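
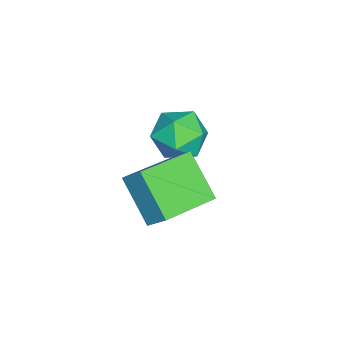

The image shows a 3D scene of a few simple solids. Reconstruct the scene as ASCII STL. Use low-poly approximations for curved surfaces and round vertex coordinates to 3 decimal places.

solid 
facet normal 0.129 0.983 -0.128
outer loop
vertex 0.198 3.552 0.132
vertex -0.806 3.731 0.496
vertex 0.026 3.712 1.189
endloop
endfacet
facet normal 0.749 0.662 0.022
outer loop
vertex 0.198 3.552 0.132
vertex 0.026 3.712 1.189
vertex 0.715 2.943 0.863
endloop
endfacet
facet normal 0.864 0.163 -0.475
outer loop
vertex 0.198 3.552 0.132
vertex 0.715 2.943 0.863
vertex 0.309 2.487 -0.032
endloop
endfacet
facet normal 0.317 0.177 -0.932
outer loop
vertex 0.198 3.552 0.132
vertex 0.309 2.487 -0.032
vertex -0.631 2.974 -0.259
endloop
endfacet
facet normal -0.138 0.683 -0.717
outer loop
vertex 0.198 3.552 0.132
vertex -0.631 2.974 -0.259
vertex -0.806 3.731 0.496
endloop
endfacet
facet normal 0.681 0.334 0.652
outer loop
vertex 0.715 2.943 0.863
vertex 0.026 3.712 1.189
vertex 0.031 2.746 1.679
endloop
endfacet
facet normal -0.322 0.853 0.410
outer loop
vertex 0.026 3.712 1.189
vertex -0.806 3.731 0.496
vertex -0.909 3.233 1.452
endloop
endfacet
facet normal -0.754 0.368 -0.544
outer loop
vertex -0.806 3.731 0.496
vertex -0.631 2.974 -0.259
vertex -1.315 2.777 0.557
endloop
endfacet
facet normal -0.019 -0.452 -0.892
outer loop
vertex -0.631 2.974 -0.259
vertex 0.309 2.487 -0.032
vertex -0.626 2.008 0.231
endloop
endfacet
facet normal 0.868 -0.473 -0.153
outer loop
vertex 0.309 2.487 -0.032
vertex 0.715 2.943 0.863
vertex 0.206 1.989 0.924
endloop
endfacet
facet normal -0.317 -0.177 0.932
outer loop
vertex -0.798 2.168 1.288
vertex 0.031 2.746 1.679
vertex -0.909 3.233 1.452
endloop
endfacet
facet normal -0.864 -0.163 0.475
outer loop
vertex -0.798 2.168 1.288
vertex -0.909 3.233 1.452
vertex -1.315 2.777 0.557
endloop
endfacet
facet normal -0.749 -0.662 -0.022
outer loop
vertex -0.798 2.168 1.288
vertex -1.315 2.777 0.557
vertex -0.626 2.008 0.231
endloop
endfacet
facet normal -0.129 -0.983 0.128
outer loop
vertex -0.798 2.168 1.288
vertex -0.626 2.008 0.231
vertex 0.206 1.989 0.924
endloop
endfacet
facet normal 0.138 -0.683 0.717
outer loop
vertex -0.798 2.168 1.288
vertex 0.206 1.989 0.924
vertex 0.031 2.746 1.679
endloop
endfacet
facet normal 0.019 0.452 0.892
outer loop
vertex -0.909 3.233 1.452
vertex 0.031 2.746 1.679
vertex 0.026 3.712 1.189
endloop
endfacet
facet normal -0.868 0.473 0.153
outer loop
vertex -1.315 2.777 0.557
vertex -0.909 3.233 1.452
vertex -0.806 3.731 0.496
endloop
endfacet
facet normal -0.681 -0.334 -0.652
outer loop
vertex -0.626 2.008 0.231
vertex -1.315 2.777 0.557
vertex -0.631 2.974 -0.259
endloop
endfacet
facet normal 0.322 -0.853 -0.410
outer loop
vertex 0.206 1.989 0.924
vertex -0.626 2.008 0.231
vertex 0.309 2.487 -0.032
endloop
endfacet
facet normal 0.754 -0.368 0.544
outer loop
vertex 0.031 2.746 1.679
vertex 0.206 1.989 0.924
vertex 0.715 2.943 0.863
endloop
endfacet
facet normal -0.797 0.585 -0.151
outer loop
vertex 1.003 2.878 0.711
vertex 1.344 3.538 1.468
vertex 1.996 3.887 -0.615
endloop
endfacet
facet normal -0.322 -0.622 -0.714
outer loop
vertex 3.716 2.622 -0.288
vertex 1.003 2.878 0.711
vertex 1.996 3.887 -0.615
endloop
endfacet
facet normal -0.796 0.586 -0.151
outer loop
vertex 1.996 3.887 -0.615
vertex 1.344 3.538 1.468
vertex 2.337 4.546 0.142
endloop
endfacet
facet normal 0.512 0.520 -0.683
outer loop
vertex 2.337 4.546 0.142
vertex 3.716 2.622 -0.288
vertex 1.996 3.887 -0.615
endloop
endfacet
facet normal -0.512 -0.520 0.684
outer loop
vertex 1.003 2.878 0.711
vertex 3.064 2.273 1.795
vertex 1.344 3.538 1.468
endloop
endfacet
facet normal -0.322 -0.622 -0.714
outer loop
vertex 2.723 1.614 1.038
vertex 1.003 2.878 0.711
vertex 3.716 2.622 -0.288
endloop
endfacet
facet normal -0.512 -0.520 0.683
outer loop
vertex 2.723 1.614 1.038
vertex 3.064 2.273 1.795
vertex 1.003 2.878 0.711
endloop
endfacet
facet normal 0.322 0.622 0.714
outer loop
vertex 1.344 3.538 1.468
vertex 3.064 2.273 1.795
vertex 2.337 4.546 0.142
endloop
endfacet
facet normal 0.512 0.520 -0.684
outer loop
vertex 4.057 3.282 0.469
vertex 3.716 2.622 -0.288
vertex 2.337 4.546 0.142
endloop
endfacet
facet normal 0.321 0.622 0.714
outer loop
vertex 2.337 4.546 0.142
vertex 3.064 2.273 1.795
vertex 4.057 3.282 0.469
endloop
endfacet
facet normal 0.797 -0.585 0.152
outer loop
vertex 4.057 3.282 0.469
vertex 2.723 1.614 1.038
vertex 3.716 2.622 -0.288
endloop
endfacet
facet normal 0.796 -0.586 0.151
outer loop
vertex 3.064 2.273 1.795
vertex 2.723 1.614 1.038
vertex 4.057 3.282 0.469
endloop
endfacet

endsolid


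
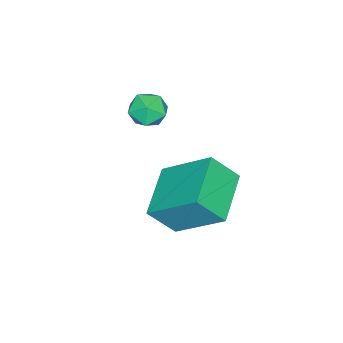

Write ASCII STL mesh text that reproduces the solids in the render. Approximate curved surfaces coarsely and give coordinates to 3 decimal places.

solid 
facet normal -0.360 0.566 -0.742
outer loop
vertex -2.572 0.405 0.016
vertex -0.857 0.876 -0.456
vertex -2.479 -1.217 -1.267
endloop
endfacet
facet normal -0.932 -0.256 0.256
outer loop
vertex -2.023 -1.936 -0.324
vertex -2.572 0.405 0.016
vertex -2.479 -1.217 -1.267
endloop
endfacet
facet normal -0.359 0.566 -0.742
outer loop
vertex -2.479 -1.217 -1.267
vertex -0.857 0.876 -0.456
vertex -0.764 -0.746 -1.738
endloop
endfacet
facet normal 0.045 -0.784 -0.619
outer loop
vertex -0.764 -0.746 -1.738
vertex -2.023 -1.936 -0.324
vertex -2.479 -1.217 -1.267
endloop
endfacet
facet normal -0.045 0.784 0.619
outer loop
vertex -2.572 0.405 0.016
vertex -0.401 0.157 0.487
vertex -0.857 0.876 -0.456
endloop
endfacet
facet normal -0.932 -0.256 0.256
outer loop
vertex -2.116 -0.314 0.958
vertex -2.572 0.405 0.016
vertex -2.023 -1.936 -0.324
endloop
endfacet
facet normal -0.045 0.783 0.620
outer loop
vertex -2.116 -0.314 0.958
vertex -0.401 0.157 0.487
vertex -2.572 0.405 0.016
endloop
endfacet
facet normal 0.932 0.256 -0.256
outer loop
vertex -0.857 0.876 -0.456
vertex -0.401 0.157 0.487
vertex -0.764 -0.746 -1.738
endloop
endfacet
facet normal 0.045 -0.784 -0.620
outer loop
vertex -0.308 -1.465 -0.796
vertex -2.023 -1.936 -0.324
vertex -0.764 -0.746 -1.738
endloop
endfacet
facet normal 0.932 0.256 -0.256
outer loop
vertex -0.764 -0.746 -1.738
vertex -0.401 0.157 0.487
vertex -0.308 -1.465 -0.796
endloop
endfacet
facet normal 0.360 -0.566 0.742
outer loop
vertex -0.308 -1.465 -0.796
vertex -2.116 -0.314 0.958
vertex -2.023 -1.936 -0.324
endloop
endfacet
facet normal 0.359 -0.566 0.742
outer loop
vertex -0.401 0.157 0.487
vertex -2.116 -0.314 0.958
vertex -0.308 -1.465 -0.796
endloop
endfacet
facet normal -0.491 0.810 0.320
outer loop
vertex -3.745 -2.808 0.526
vertex -4.374 -3.11 0.326
vertex -4.116 -3.218 0.995
endloop
endfacet
facet normal 0.105 0.706 0.700
outer loop
vertex -3.745 -2.808 0.526
vertex -4.116 -3.218 0.995
vertex -3.395 -3.281 0.95
endloop
endfacet
facet normal 0.658 0.710 0.249
outer loop
vertex -3.745 -2.808 0.526
vertex -3.395 -3.281 0.95
vertex -3.207 -3.211 0.253
endloop
endfacet
facet normal 0.405 0.818 -0.410
outer loop
vertex -3.745 -2.808 0.526
vertex -3.207 -3.211 0.253
vertex -3.812 -3.105 -0.133
endloop
endfacet
facet normal -0.306 0.879 -0.365
outer loop
vertex -3.745 -2.808 0.526
vertex -3.812 -3.105 -0.133
vertex -4.374 -3.11 0.326
endloop
endfacet
facet normal 0.067 0.059 0.996
outer loop
vertex -3.395 -3.281 0.95
vertex -4.116 -3.218 0.995
vertex -3.808 -3.875 1.013
endloop
endfacet
facet normal -0.896 0.228 0.382
outer loop
vertex -4.116 -3.218 0.995
vertex -4.374 -3.11 0.326
vertex -4.413 -3.769 0.627
endloop
endfacet
facet normal -0.597 0.338 -0.727
outer loop
vertex -4.374 -3.11 0.326
vertex -3.812 -3.105 -0.133
vertex -4.225 -3.699 -0.07
endloop
endfacet
facet normal 0.552 0.237 -0.800
outer loop
vertex -3.812 -3.105 -0.133
vertex -3.207 -3.211 0.253
vertex -3.504 -3.762 -0.115
endloop
endfacet
facet normal 0.962 0.065 0.266
outer loop
vertex -3.207 -3.211 0.253
vertex -3.395 -3.281 0.95
vertex -3.246 -3.87 0.554
endloop
endfacet
facet normal -0.405 -0.818 0.410
outer loop
vertex -3.875 -4.172 0.354
vertex -3.808 -3.875 1.013
vertex -4.413 -3.769 0.627
endloop
endfacet
facet normal -0.658 -0.710 -0.249
outer loop
vertex -3.875 -4.172 0.354
vertex -4.413 -3.769 0.627
vertex -4.225 -3.699 -0.07
endloop
endfacet
facet normal -0.105 -0.706 -0.700
outer loop
vertex -3.875 -4.172 0.354
vertex -4.225 -3.699 -0.07
vertex -3.504 -3.762 -0.115
endloop
endfacet
facet normal 0.491 -0.810 -0.320
outer loop
vertex -3.875 -4.172 0.354
vertex -3.504 -3.762 -0.115
vertex -3.246 -3.87 0.554
endloop
endfacet
facet normal 0.306 -0.879 0.365
outer loop
vertex -3.875 -4.172 0.354
vertex -3.246 -3.87 0.554
vertex -3.808 -3.875 1.013
endloop
endfacet
facet normal -0.552 -0.237 0.800
outer loop
vertex -4.413 -3.769 0.627
vertex -3.808 -3.875 1.013
vertex -4.116 -3.218 0.995
endloop
endfacet
facet normal -0.962 -0.065 -0.266
outer loop
vertex -4.225 -3.699 -0.07
vertex -4.413 -3.769 0.627
vertex -4.374 -3.11 0.326
endloop
endfacet
facet normal -0.067 -0.059 -0.996
outer loop
vertex -3.504 -3.762 -0.115
vertex -4.225 -3.699 -0.07
vertex -3.812 -3.105 -0.133
endloop
endfacet
facet normal 0.896 -0.228 -0.382
outer loop
vertex -3.246 -3.87 0.554
vertex -3.504 -3.762 -0.115
vertex -3.207 -3.211 0.253
endloop
endfacet
facet normal 0.597 -0.338 0.727
outer loop
vertex -3.808 -3.875 1.013
vertex -3.246 -3.87 0.554
vertex -3.395 -3.281 0.95
endloop
endfacet

endsolid


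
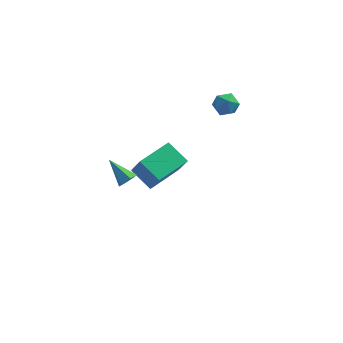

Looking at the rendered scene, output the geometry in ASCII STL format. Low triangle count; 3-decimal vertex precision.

solid 
facet normal -0.768 0.574 0.285
outer loop
vertex 0.62 3.72 3.004
vertex 0.857 3.681 3.722
vertex 1.105 4.236 3.271
endloop
endfacet
facet normal -0.566 0.730 -0.383
outer loop
vertex 0.62 3.72 3.004
vertex 1.105 4.236 3.271
vertex 1.203 3.948 2.578
endloop
endfacet
facet normal -0.619 0.135 -0.774
outer loop
vertex 0.62 3.72 3.004
vertex 1.203 3.948 2.578
vertex 1.015 3.215 2.6
endloop
endfacet
facet normal -0.853 -0.389 -0.348
outer loop
vertex 0.62 3.72 3.004
vertex 1.015 3.215 2.6
vertex 0.801 3.05 3.308
endloop
endfacet
facet normal -0.945 -0.117 0.306
outer loop
vertex 0.62 3.72 3.004
vertex 0.801 3.05 3.308
vertex 0.857 3.681 3.722
endloop
endfacet
facet normal 0.121 0.923 -0.366
outer loop
vertex 1.203 3.948 2.578
vertex 1.105 4.236 3.271
vertex 1.799 4.05 3.032
endloop
endfacet
facet normal -0.206 0.671 0.713
outer loop
vertex 1.105 4.236 3.271
vertex 0.857 3.681 3.722
vertex 1.585 3.885 3.74
endloop
endfacet
facet normal -0.493 -0.446 0.747
outer loop
vertex 0.857 3.681 3.722
vertex 0.801 3.05 3.308
vertex 1.397 3.152 3.762
endloop
endfacet
facet normal -0.344 -0.886 -0.311
outer loop
vertex 0.801 3.05 3.308
vertex 1.015 3.215 2.6
vertex 1.495 2.864 3.069
endloop
endfacet
facet normal 0.036 -0.039 -0.999
outer loop
vertex 1.015 3.215 2.6
vertex 1.203 3.948 2.578
vertex 1.743 3.419 2.618
endloop
endfacet
facet normal 0.853 0.389 0.348
outer loop
vertex 1.98 3.38 3.336
vertex 1.799 4.05 3.032
vertex 1.585 3.885 3.74
endloop
endfacet
facet normal 0.619 -0.135 0.774
outer loop
vertex 1.98 3.38 3.336
vertex 1.585 3.885 3.74
vertex 1.397 3.152 3.762
endloop
endfacet
facet normal 0.566 -0.730 0.383
outer loop
vertex 1.98 3.38 3.336
vertex 1.397 3.152 3.762
vertex 1.495 2.864 3.069
endloop
endfacet
facet normal 0.768 -0.574 -0.285
outer loop
vertex 1.98 3.38 3.336
vertex 1.495 2.864 3.069
vertex 1.743 3.419 2.618
endloop
endfacet
facet normal 0.945 0.117 -0.306
outer loop
vertex 1.98 3.38 3.336
vertex 1.743 3.419 2.618
vertex 1.799 4.05 3.032
endloop
endfacet
facet normal 0.344 0.886 0.311
outer loop
vertex 1.585 3.885 3.74
vertex 1.799 4.05 3.032
vertex 1.105 4.236 3.271
endloop
endfacet
facet normal -0.036 0.039 0.999
outer loop
vertex 1.397 3.152 3.762
vertex 1.585 3.885 3.74
vertex 0.857 3.681 3.722
endloop
endfacet
facet normal -0.121 -0.923 0.366
outer loop
vertex 1.495 2.864 3.069
vertex 1.397 3.152 3.762
vertex 0.801 3.05 3.308
endloop
endfacet
facet normal 0.206 -0.671 -0.713
outer loop
vertex 1.743 3.419 2.618
vertex 1.495 2.864 3.069
vertex 1.015 3.215 2.6
endloop
endfacet
facet normal 0.493 0.446 -0.747
outer loop
vertex 1.799 4.05 3.032
vertex 1.743 3.419 2.618
vertex 1.203 3.948 2.578
endloop
endfacet
facet normal -0.325 0.381 -0.866
outer loop
vertex -3.438 3.753 -2.335
vertex -2.003 5.294 -2.194
vertex -2.458 2.908 -3.075
endloop
endfacet
facet normal -0.680 -0.730 -0.067
outer loop
vertex -1.997 2.366 -1.846
vertex -3.438 3.753 -2.335
vertex -2.458 2.908 -3.075
endloop
endfacet
facet normal -0.325 0.381 -0.866
outer loop
vertex -2.458 2.908 -3.075
vertex -2.003 5.294 -2.194
vertex -1.023 4.449 -2.934
endloop
endfacet
facet normal 0.657 -0.567 -0.497
outer loop
vertex -1.023 4.449 -2.934
vertex -1.997 2.366 -1.846
vertex -2.458 2.908 -3.075
endloop
endfacet
facet normal -0.657 0.567 0.497
outer loop
vertex -3.438 3.753 -2.335
vertex -1.542 4.752 -0.965
vertex -2.003 5.294 -2.194
endloop
endfacet
facet normal -0.680 -0.730 -0.067
outer loop
vertex -2.977 3.211 -1.106
vertex -3.438 3.753 -2.335
vertex -1.997 2.366 -1.846
endloop
endfacet
facet normal -0.657 0.567 0.497
outer loop
vertex -2.977 3.211 -1.106
vertex -1.542 4.752 -0.965
vertex -3.438 3.753 -2.335
endloop
endfacet
facet normal 0.680 0.730 0.067
outer loop
vertex -2.003 5.294 -2.194
vertex -1.542 4.752 -0.965
vertex -1.023 4.449 -2.934
endloop
endfacet
facet normal 0.657 -0.567 -0.497
outer loop
vertex -0.562 3.907 -1.705
vertex -1.997 2.366 -1.846
vertex -1.023 4.449 -2.934
endloop
endfacet
facet normal 0.680 0.730 0.067
outer loop
vertex -1.023 4.449 -2.934
vertex -1.542 4.752 -0.965
vertex -0.562 3.907 -1.705
endloop
endfacet
facet normal 0.325 -0.381 0.866
outer loop
vertex -0.562 3.907 -1.705
vertex -2.977 3.211 -1.106
vertex -1.997 2.366 -1.846
endloop
endfacet
facet normal 0.325 -0.381 0.866
outer loop
vertex -1.542 4.752 -0.965
vertex -2.977 3.211 -1.106
vertex -0.562 3.907 -1.705
endloop
endfacet
facet normal 0.610 -0.570 -0.551
outer loop
vertex -3.12 -2.069 2.611
vertex -3.405 -2.497 2.738
vertex -3.529 -2.214 2.308
endloop
endfacet
facet normal -0.015 0.910 -0.415
outer loop
vertex -3.12 -2.069 2.611
vertex -3.529 -2.214 2.308
vertex -4.295 -1.663 3.542
endloop
endfacet
facet normal 0.609 -0.570 -0.551
outer loop
vertex -3.529 -2.214 2.308
vertex -3.405 -2.497 2.738
vertex -3.815 -2.642 2.435
endloop
endfacet
facet normal -0.737 0.315 -0.598
outer loop
vertex -3.529 -2.214 2.308
vertex -3.815 -2.642 2.435
vertex -4.295 -1.663 3.542
endloop
endfacet
facet normal 0.609 -0.571 -0.550
outer loop
vertex -3.815 -2.642 2.435
vertex -3.405 -2.497 2.738
vertex -3.691 -2.925 2.866
endloop
endfacet
facet normal -0.906 -0.424 -0.018
outer loop
vertex -3.815 -2.642 2.435
vertex -3.691 -2.925 2.866
vertex -4.295 -1.663 3.542
endloop
endfacet
facet normal 0.609 -0.571 -0.550
outer loop
vertex -3.691 -2.925 2.866
vertex -3.405 -2.497 2.738
vertex -3.281 -2.78 3.169
endloop
endfacet
facet normal -0.350 -0.567 0.745
outer loop
vertex -3.691 -2.925 2.866
vertex -3.281 -2.78 3.169
vertex -4.295 -1.663 3.542
endloop
endfacet
facet normal 0.610 -0.571 -0.550
outer loop
vertex -3.281 -2.78 3.169
vertex -3.405 -2.497 2.738
vertex -2.995 -2.352 3.042
endloop
endfacet
facet normal 0.371 0.027 0.928
outer loop
vertex -3.281 -2.78 3.169
vertex -2.995 -2.352 3.042
vertex -4.295 -1.663 3.542
endloop
endfacet
facet normal 0.610 -0.570 -0.551
outer loop
vertex -2.995 -2.352 3.042
vertex -3.405 -2.497 2.738
vertex -3.12 -2.069 2.611
endloop
endfacet
facet normal 0.540 0.767 0.347
outer loop
vertex -2.995 -2.352 3.042
vertex -3.12 -2.069 2.611
vertex -4.295 -1.663 3.542
endloop
endfacet

endsolid


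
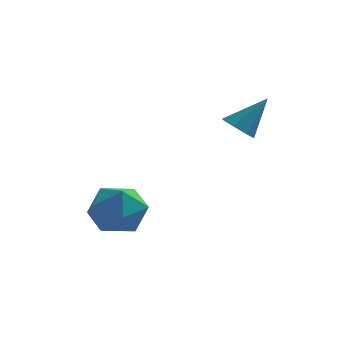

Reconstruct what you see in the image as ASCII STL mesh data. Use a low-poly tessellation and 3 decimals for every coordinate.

solid 
facet normal -0.572 -0.337 -0.748
outer loop
vertex 3.733 0.468 -0.232
vertex 3.451 0.057 0.169
vertex 3.28 0.657 0.029
endloop
endfacet
facet normal 0.294 0.940 -0.170
outer loop
vertex 3.733 0.468 -0.232
vertex 3.28 0.657 0.029
vertex 4.309 0.563 1.291
endloop
endfacet
facet normal -0.572 -0.337 -0.748
outer loop
vertex 3.28 0.657 0.029
vertex 3.451 0.057 0.169
vertex 2.956 0.395 0.395
endloop
endfacet
facet normal -0.332 0.881 0.337
outer loop
vertex 3.28 0.657 0.029
vertex 2.956 0.395 0.395
vertex 4.309 0.563 1.291
endloop
endfacet
facet normal -0.572 -0.338 -0.747
outer loop
vertex 2.956 0.395 0.395
vertex 3.451 0.057 0.169
vertex 3.005 -0.123 0.592
endloop
endfacet
facet normal -0.556 0.249 0.793
outer loop
vertex 2.956 0.395 0.395
vertex 3.005 -0.123 0.592
vertex 4.309 0.563 1.291
endloop
endfacet
facet normal -0.573 -0.337 -0.747
outer loop
vertex 3.005 -0.123 0.592
vertex 3.451 0.057 0.169
vertex 3.389 -0.505 0.47
endloop
endfacet
facet normal -0.205 -0.479 0.853
outer loop
vertex 3.005 -0.123 0.592
vertex 3.389 -0.505 0.47
vertex 4.309 0.563 1.291
endloop
endfacet
facet normal -0.572 -0.337 -0.748
outer loop
vertex 3.389 -0.505 0.47
vertex 3.451 0.057 0.169
vertex 3.82 -0.464 0.122
endloop
endfacet
facet normal 0.454 -0.755 0.473
outer loop
vertex 3.389 -0.505 0.47
vertex 3.82 -0.464 0.122
vertex 4.309 0.563 1.291
endloop
endfacet
facet normal -0.571 -0.337 -0.748
outer loop
vertex 3.82 -0.464 0.122
vertex 3.451 0.057 0.169
vertex 3.973 -0.031 -0.19
endloop
endfacet
facet normal 0.926 -0.371 -0.061
outer loop
vertex 3.82 -0.464 0.122
vertex 3.973 -0.031 -0.19
vertex 4.309 0.563 1.291
endloop
endfacet
facet normal -0.571 -0.338 -0.748
outer loop
vertex 3.973 -0.031 -0.19
vertex 3.451 0.057 0.169
vertex 3.733 0.468 -0.232
endloop
endfacet
facet normal 0.856 0.382 -0.348
outer loop
vertex 3.973 -0.031 -0.19
vertex 3.733 0.468 -0.232
vertex 4.309 0.563 1.291
endloop
endfacet
facet normal -0.226 0.801 0.554
outer loop
vertex -0.092 -1.69 -2.5
vertex -0.34 -2.305 -1.712
vertex 0.626 -1.963 -1.813
endloop
endfacet
facet normal 0.286 0.955 0.080
outer loop
vertex -0.092 -1.69 -2.5
vertex 0.626 -1.963 -1.813
vertex 0.854 -1.947 -2.818
endloop
endfacet
facet normal 0.031 0.820 -0.572
outer loop
vertex -0.092 -1.69 -2.5
vertex 0.854 -1.947 -2.818
vertex 0.028 -2.278 -3.337
endloop
endfacet
facet normal -0.640 0.583 -0.501
outer loop
vertex -0.092 -1.69 -2.5
vertex 0.028 -2.278 -3.337
vertex -0.71 -2.5 -2.653
endloop
endfacet
facet normal -0.797 0.571 0.195
outer loop
vertex -0.092 -1.69 -2.5
vertex -0.71 -2.5 -2.653
vertex -0.34 -2.305 -1.712
endloop
endfacet
facet normal 0.835 0.514 0.198
outer loop
vertex 0.854 -1.947 -2.818
vertex 0.626 -1.963 -1.813
vertex 1.19 -2.72 -2.227
endloop
endfacet
facet normal 0.007 0.265 0.964
outer loop
vertex 0.626 -1.963 -1.813
vertex -0.34 -2.305 -1.712
vertex 0.452 -2.942 -1.543
endloop
endfacet
facet normal -0.918 -0.106 0.383
outer loop
vertex -0.34 -2.305 -1.712
vertex -0.71 -2.5 -2.653
vertex -0.374 -3.273 -2.062
endloop
endfacet
facet normal -0.663 -0.087 -0.744
outer loop
vertex -0.71 -2.5 -2.653
vertex 0.028 -2.278 -3.337
vertex -0.146 -3.257 -3.067
endloop
endfacet
facet normal 0.421 0.295 -0.858
outer loop
vertex 0.028 -2.278 -3.337
vertex 0.854 -1.947 -2.818
vertex 0.82 -2.915 -3.168
endloop
endfacet
facet normal 0.640 -0.583 0.501
outer loop
vertex 0.572 -3.53 -2.38
vertex 1.19 -2.72 -2.227
vertex 0.452 -2.942 -1.543
endloop
endfacet
facet normal -0.031 -0.820 0.572
outer loop
vertex 0.572 -3.53 -2.38
vertex 0.452 -2.942 -1.543
vertex -0.374 -3.273 -2.062
endloop
endfacet
facet normal -0.286 -0.955 -0.080
outer loop
vertex 0.572 -3.53 -2.38
vertex -0.374 -3.273 -2.062
vertex -0.146 -3.257 -3.067
endloop
endfacet
facet normal 0.226 -0.801 -0.554
outer loop
vertex 0.572 -3.53 -2.38
vertex -0.146 -3.257 -3.067
vertex 0.82 -2.915 -3.168
endloop
endfacet
facet normal 0.797 -0.571 -0.195
outer loop
vertex 0.572 -3.53 -2.38
vertex 0.82 -2.915 -3.168
vertex 1.19 -2.72 -2.227
endloop
endfacet
facet normal 0.663 0.087 0.744
outer loop
vertex 0.452 -2.942 -1.543
vertex 1.19 -2.72 -2.227
vertex 0.626 -1.963 -1.813
endloop
endfacet
facet normal -0.421 -0.295 0.858
outer loop
vertex -0.374 -3.273 -2.062
vertex 0.452 -2.942 -1.543
vertex -0.34 -2.305 -1.712
endloop
endfacet
facet normal -0.835 -0.514 -0.198
outer loop
vertex -0.146 -3.257 -3.067
vertex -0.374 -3.273 -2.062
vertex -0.71 -2.5 -2.653
endloop
endfacet
facet normal -0.007 -0.265 -0.964
outer loop
vertex 0.82 -2.915 -3.168
vertex -0.146 -3.257 -3.067
vertex 0.028 -2.278 -3.337
endloop
endfacet
facet normal 0.918 0.106 -0.383
outer loop
vertex 1.19 -2.72 -2.227
vertex 0.82 -2.915 -3.168
vertex 0.854 -1.947 -2.818
endloop
endfacet

endsolid


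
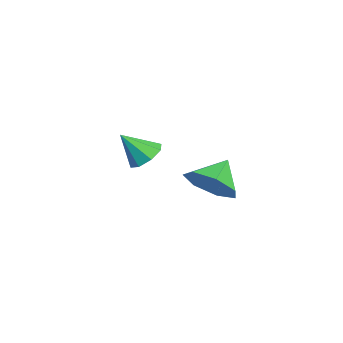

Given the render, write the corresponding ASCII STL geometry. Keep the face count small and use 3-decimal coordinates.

solid 
facet normal 0.014 0.651 -0.759
outer loop
vertex -0.327 -2.123 -3.574
vertex -0.99 -1.852 -3.354
vertex -0.274 -1.69 -3.202
endloop
endfacet
facet normal 0.883 -0.363 0.297
outer loop
vertex -0.327 -2.123 -3.574
vertex -0.274 -1.69 -3.202
vertex -1.01 -2.748 -2.306
endloop
endfacet
facet normal 0.014 0.650 -0.760
outer loop
vertex -0.274 -1.69 -3.202
vertex -0.99 -1.852 -3.354
vertex -0.64 -1.351 -2.919
endloop
endfacet
facet normal 0.681 0.135 0.719
outer loop
vertex -0.274 -1.69 -3.202
vertex -0.64 -1.351 -2.919
vertex -1.01 -2.748 -2.306
endloop
endfacet
facet normal 0.015 0.650 -0.760
outer loop
vertex -0.64 -1.351 -2.919
vertex -0.99 -1.852 -3.354
vertex -1.212 -1.305 -2.891
endloop
endfacet
facet normal 0.076 0.384 0.920
outer loop
vertex -0.64 -1.351 -2.919
vertex -1.212 -1.305 -2.891
vertex -1.01 -2.748 -2.306
endloop
endfacet
facet normal 0.014 0.649 -0.760
outer loop
vertex -1.212 -1.305 -2.891
vertex -0.99 -1.852 -3.354
vertex -1.654 -1.58 -3.134
endloop
endfacet
facet normal -0.577 0.236 0.782
outer loop
vertex -1.212 -1.305 -2.891
vertex -1.654 -1.58 -3.134
vertex -1.01 -2.748 -2.306
endloop
endfacet
facet normal 0.015 0.651 -0.759
outer loop
vertex -1.654 -1.58 -3.134
vertex -0.99 -1.852 -3.354
vertex -1.707 -2.013 -3.506
endloop
endfacet
facet normal -0.896 -0.221 0.385
outer loop
vertex -1.654 -1.58 -3.134
vertex -1.707 -2.013 -3.506
vertex -1.01 -2.748 -2.306
endloop
endfacet
facet normal 0.015 0.650 -0.760
outer loop
vertex -1.707 -2.013 -3.506
vertex -0.99 -1.852 -3.354
vertex -1.34 -2.352 -3.789
endloop
endfacet
facet normal -0.694 -0.719 -0.038
outer loop
vertex -1.707 -2.013 -3.506
vertex -1.34 -2.352 -3.789
vertex -1.01 -2.748 -2.306
endloop
endfacet
facet normal 0.014 0.651 -0.759
outer loop
vertex -1.34 -2.352 -3.789
vertex -0.99 -1.852 -3.354
vertex -0.768 -2.398 -3.818
endloop
endfacet
facet normal -0.090 -0.967 -0.238
outer loop
vertex -1.34 -2.352 -3.789
vertex -0.768 -2.398 -3.818
vertex -1.01 -2.748 -2.306
endloop
endfacet
facet normal 0.014 0.651 -0.759
outer loop
vertex -0.768 -2.398 -3.818
vertex -0.99 -1.852 -3.354
vertex -0.327 -2.123 -3.574
endloop
endfacet
facet normal 0.565 -0.819 -0.099
outer loop
vertex -0.768 -2.398 -3.818
vertex -0.327 -2.123 -3.574
vertex -1.01 -2.748 -2.306
endloop
endfacet
facet normal 0.608 -0.497 -0.619
outer loop
vertex 3.869 0.869 -2.726
vertex 3.196 0.104 -2.773
vertex 3.264 0.929 -3.369
endloop
endfacet
facet normal -0.030 0.992 0.121
outer loop
vertex 3.869 0.869 -2.726
vertex 3.264 0.929 -3.369
vertex 2.424 0.736 -1.987
endloop
endfacet
facet normal 0.608 -0.497 -0.619
outer loop
vertex 3.264 0.929 -3.369
vertex 3.196 0.104 -2.773
vertex 2.608 0.368 -3.563
endloop
endfacet
facet normal -0.586 0.771 -0.249
outer loop
vertex 3.264 0.929 -3.369
vertex 2.608 0.368 -3.563
vertex 2.424 0.736 -1.987
endloop
endfacet
facet normal 0.608 -0.498 -0.619
outer loop
vertex 2.608 0.368 -3.563
vertex 3.196 0.104 -2.773
vertex 2.394 -0.392 -3.162
endloop
endfacet
facet normal -0.969 0.190 -0.157
outer loop
vertex 2.608 0.368 -3.563
vertex 2.394 -0.392 -3.162
vertex 2.424 0.736 -1.987
endloop
endfacet
facet normal 0.608 -0.497 -0.619
outer loop
vertex 2.394 -0.392 -3.162
vertex 3.196 0.104 -2.773
vertex 2.785 -0.778 -2.468
endloop
endfacet
facet normal -0.891 -0.316 0.326
outer loop
vertex 2.394 -0.392 -3.162
vertex 2.785 -0.778 -2.468
vertex 2.424 0.736 -1.987
endloop
endfacet
facet normal 0.608 -0.497 -0.618
outer loop
vertex 2.785 -0.778 -2.468
vertex 3.196 0.104 -2.773
vertex 3.485 -0.5 -2.003
endloop
endfacet
facet normal -0.411 -0.364 0.836
outer loop
vertex 2.785 -0.778 -2.468
vertex 3.485 -0.5 -2.003
vertex 2.424 0.736 -1.987
endloop
endfacet
facet normal 0.608 -0.498 -0.619
outer loop
vertex 3.485 -0.5 -2.003
vertex 3.196 0.104 -2.773
vertex 3.968 0.233 -2.118
endloop
endfacet
facet normal 0.111 0.082 0.990
outer loop
vertex 3.485 -0.5 -2.003
vertex 3.968 0.233 -2.118
vertex 2.424 0.736 -1.987
endloop
endfacet
facet normal 0.608 -0.497 -0.619
outer loop
vertex 3.968 0.233 -2.118
vertex 3.196 0.104 -2.773
vertex 3.869 0.869 -2.726
endloop
endfacet
facet normal 0.280 0.686 0.672
outer loop
vertex 3.968 0.233 -2.118
vertex 3.869 0.869 -2.726
vertex 2.424 0.736 -1.987
endloop
endfacet

endsolid


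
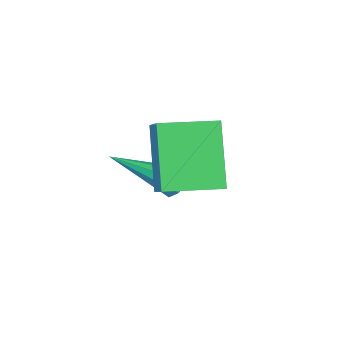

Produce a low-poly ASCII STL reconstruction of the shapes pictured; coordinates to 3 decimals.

solid 
facet normal -0.855 0.518 -0.020
outer loop
vertex 2.54 1.0 2.476
vertex 3.116 1.88 0.67
vertex 1.965 0.025 1.818
endloop
endfacet
facet normal -0.276 -0.421 0.864
outer loop
vertex 3.324 -0.8 1.85
vertex 2.54 1.0 2.476
vertex 1.965 0.025 1.818
endloop
endfacet
facet normal -0.855 0.518 -0.020
outer loop
vertex 1.965 0.025 1.818
vertex 3.116 1.88 0.67
vertex 2.54 0.904 0.012
endloop
endfacet
facet normal -0.440 -0.744 -0.502
outer loop
vertex 2.54 0.904 0.012
vertex 3.324 -0.8 1.85
vertex 1.965 0.025 1.818
endloop
endfacet
facet normal 0.440 0.744 0.503
outer loop
vertex 2.54 1.0 2.476
vertex 4.475 1.055 0.702
vertex 3.116 1.88 0.67
endloop
endfacet
facet normal -0.275 -0.421 0.865
outer loop
vertex 3.9 0.176 2.508
vertex 2.54 1.0 2.476
vertex 3.324 -0.8 1.85
endloop
endfacet
facet normal 0.439 0.745 0.502
outer loop
vertex 3.9 0.176 2.508
vertex 4.475 1.055 0.702
vertex 2.54 1.0 2.476
endloop
endfacet
facet normal 0.275 0.420 -0.865
outer loop
vertex 3.116 1.88 0.67
vertex 4.475 1.055 0.702
vertex 2.54 0.904 0.012
endloop
endfacet
facet normal -0.439 -0.744 -0.503
outer loop
vertex 3.9 0.08 0.044
vertex 3.324 -0.8 1.85
vertex 2.54 0.904 0.012
endloop
endfacet
facet normal 0.275 0.421 -0.864
outer loop
vertex 2.54 0.904 0.012
vertex 4.475 1.055 0.702
vertex 3.9 0.08 0.044
endloop
endfacet
facet normal 0.855 -0.518 0.020
outer loop
vertex 3.9 0.08 0.044
vertex 3.9 0.176 2.508
vertex 3.324 -0.8 1.85
endloop
endfacet
facet normal 0.855 -0.518 0.020
outer loop
vertex 4.475 1.055 0.702
vertex 3.9 0.176 2.508
vertex 3.9 0.08 0.044
endloop
endfacet
facet normal -0.755 0.306 -0.580
outer loop
vertex 2.001 -1.89 -1.594
vertex 1.769 -1.654 -1.168
vertex 2.122 -1.498 -1.545
endloop
endfacet
facet normal 0.739 -0.146 -0.658
outer loop
vertex 2.001 -1.89 -1.594
vertex 2.122 -1.498 -1.545
vertex 3.431 -2.326 0.108
endloop
endfacet
facet normal -0.755 0.307 -0.580
outer loop
vertex 2.122 -1.498 -1.545
vertex 1.769 -1.654 -1.168
vertex 2.037 -1.197 -1.275
endloop
endfacet
facet normal 0.774 0.530 -0.347
outer loop
vertex 2.122 -1.498 -1.545
vertex 2.037 -1.197 -1.275
vertex 3.431 -2.326 0.108
endloop
endfacet
facet normal -0.754 0.306 -0.581
outer loop
vertex 2.037 -1.197 -1.275
vertex 1.769 -1.654 -1.168
vertex 1.794 -1.164 -0.942
endloop
endfacet
facet normal 0.452 0.858 0.245
outer loop
vertex 2.037 -1.197 -1.275
vertex 1.794 -1.164 -0.942
vertex 3.431 -2.326 0.108
endloop
endfacet
facet normal -0.755 0.306 -0.580
outer loop
vertex 1.794 -1.164 -0.942
vertex 1.769 -1.654 -1.168
vertex 1.537 -1.417 -0.741
endloop
endfacet
facet normal -0.034 0.643 0.765
outer loop
vertex 1.794 -1.164 -0.942
vertex 1.537 -1.417 -0.741
vertex 3.431 -2.326 0.108
endloop
endfacet
facet normal -0.755 0.306 -0.580
outer loop
vertex 1.537 -1.417 -0.741
vertex 1.769 -1.654 -1.168
vertex 1.416 -1.809 -0.79
endloop
endfacet
facet normal -0.405 0.011 0.914
outer loop
vertex 1.537 -1.417 -0.741
vertex 1.416 -1.809 -0.79
vertex 3.431 -2.326 0.108
endloop
endfacet
facet normal -0.755 0.305 -0.580
outer loop
vertex 1.416 -1.809 -0.79
vertex 1.769 -1.654 -1.168
vertex 1.502 -2.11 -1.06
endloop
endfacet
facet normal -0.439 -0.666 0.603
outer loop
vertex 1.416 -1.809 -0.79
vertex 1.502 -2.11 -1.06
vertex 3.431 -2.326 0.108
endloop
endfacet
facet normal -0.755 0.305 -0.580
outer loop
vertex 1.502 -2.11 -1.06
vertex 1.769 -1.654 -1.168
vertex 1.744 -2.144 -1.393
endloop
endfacet
facet normal -0.120 -0.993 0.014
outer loop
vertex 1.502 -2.11 -1.06
vertex 1.744 -2.144 -1.393
vertex 3.431 -2.326 0.108
endloop
endfacet
facet normal -0.755 0.305 -0.580
outer loop
vertex 1.744 -2.144 -1.393
vertex 1.769 -1.654 -1.168
vertex 2.001 -1.89 -1.594
endloop
endfacet
facet normal 0.370 -0.777 -0.510
outer loop
vertex 1.744 -2.144 -1.393
vertex 2.001 -1.89 -1.594
vertex 3.431 -2.326 0.108
endloop
endfacet

endsolid


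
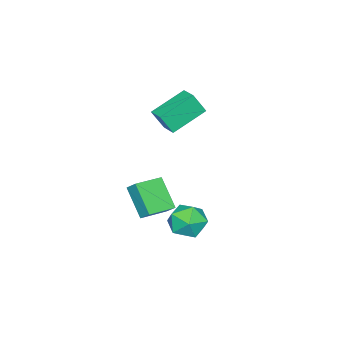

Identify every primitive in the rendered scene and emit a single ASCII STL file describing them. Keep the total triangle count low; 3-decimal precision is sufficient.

solid 
facet normal -0.926 0.354 -0.127
outer loop
vertex -2.782 -3.253 -1.468
vertex -2.643 -2.688 -0.905
vertex -2.179 -2.132 -2.741
endloop
endfacet
facet normal -0.171 -0.698 -0.696
outer loop
vertex -0.817 -2.652 -2.555
vertex -2.782 -3.253 -1.468
vertex -2.179 -2.132 -2.741
endloop
endfacet
facet normal -0.926 0.354 -0.127
outer loop
vertex -2.179 -2.132 -2.741
vertex -2.643 -2.688 -0.905
vertex -2.04 -1.567 -2.178
endloop
endfacet
facet normal 0.334 0.623 -0.707
outer loop
vertex -2.04 -1.567 -2.178
vertex -0.817 -2.652 -2.555
vertex -2.179 -2.132 -2.741
endloop
endfacet
facet normal -0.334 -0.623 0.707
outer loop
vertex -2.782 -3.253 -1.468
vertex -1.281 -3.208 -0.719
vertex -2.643 -2.688 -0.905
endloop
endfacet
facet normal -0.171 -0.698 -0.696
outer loop
vertex -1.42 -3.773 -1.282
vertex -2.782 -3.253 -1.468
vertex -0.817 -2.652 -2.555
endloop
endfacet
facet normal -0.334 -0.623 0.707
outer loop
vertex -1.42 -3.773 -1.282
vertex -1.281 -3.208 -0.719
vertex -2.782 -3.253 -1.468
endloop
endfacet
facet normal 0.171 0.698 0.696
outer loop
vertex -2.643 -2.688 -0.905
vertex -1.281 -3.208 -0.719
vertex -2.04 -1.567 -2.178
endloop
endfacet
facet normal 0.334 0.623 -0.707
outer loop
vertex -0.678 -2.087 -1.992
vertex -0.817 -2.652 -2.555
vertex -2.04 -1.567 -2.178
endloop
endfacet
facet normal 0.171 0.698 0.696
outer loop
vertex -2.04 -1.567 -2.178
vertex -1.281 -3.208 -0.719
vertex -0.678 -2.087 -1.992
endloop
endfacet
facet normal 0.926 -0.354 0.127
outer loop
vertex -0.678 -2.087 -1.992
vertex -1.42 -3.773 -1.282
vertex -0.817 -2.652 -2.555
endloop
endfacet
facet normal 0.926 -0.354 0.127
outer loop
vertex -1.281 -3.208 -0.719
vertex -1.42 -3.773 -1.282
vertex -0.678 -2.087 -1.992
endloop
endfacet
facet normal -0.523 -0.825 -0.215
outer loop
vertex -2.248 -2.972 3.603
vertex -3.789 -2.214 4.44
vertex -2.573 -2.497 2.573
endloop
endfacet
facet normal 0.807 -0.397 -0.438
outer loop
vertex -2.071 -1.706 2.78
vertex -2.248 -2.972 3.603
vertex -2.573 -2.497 2.573
endloop
endfacet
facet normal -0.523 -0.825 -0.215
outer loop
vertex -2.573 -2.497 2.573
vertex -3.789 -2.214 4.44
vertex -4.114 -1.739 3.41
endloop
endfacet
facet normal -0.276 0.403 -0.873
outer loop
vertex -4.114 -1.739 3.41
vertex -2.071 -1.706 2.78
vertex -2.573 -2.497 2.573
endloop
endfacet
facet normal 0.276 -0.403 0.873
outer loop
vertex -2.248 -2.972 3.603
vertex -3.287 -1.423 4.647
vertex -3.789 -2.214 4.44
endloop
endfacet
facet normal 0.807 -0.397 -0.438
outer loop
vertex -1.746 -2.181 3.81
vertex -2.248 -2.972 3.603
vertex -2.071 -1.706 2.78
endloop
endfacet
facet normal 0.276 -0.403 0.873
outer loop
vertex -1.746 -2.181 3.81
vertex -3.287 -1.423 4.647
vertex -2.248 -2.972 3.603
endloop
endfacet
facet normal -0.807 0.397 0.438
outer loop
vertex -3.789 -2.214 4.44
vertex -3.287 -1.423 4.647
vertex -4.114 -1.739 3.41
endloop
endfacet
facet normal -0.276 0.403 -0.873
outer loop
vertex -3.612 -0.948 3.617
vertex -2.071 -1.706 2.78
vertex -4.114 -1.739 3.41
endloop
endfacet
facet normal -0.807 0.397 0.438
outer loop
vertex -4.114 -1.739 3.41
vertex -3.287 -1.423 4.647
vertex -3.612 -0.948 3.617
endloop
endfacet
facet normal 0.523 0.825 0.215
outer loop
vertex -3.612 -0.948 3.617
vertex -1.746 -2.181 3.81
vertex -2.071 -1.706 2.78
endloop
endfacet
facet normal 0.523 0.825 0.215
outer loop
vertex -3.287 -1.423 4.647
vertex -1.746 -2.181 3.81
vertex -3.612 -0.948 3.617
endloop
endfacet
facet normal -0.635 -0.117 0.763
outer loop
vertex -0.908 0.511 -0.739
vertex -0.443 -0.347 -0.483
vertex -0.134 0.53 -0.092
endloop
endfacet
facet normal -0.533 0.575 0.621
outer loop
vertex -0.908 0.511 -0.739
vertex -0.134 0.53 -0.092
vertex -0.209 1.235 -0.81
endloop
endfacet
facet normal -0.721 0.690 -0.058
outer loop
vertex -0.908 0.511 -0.739
vertex -0.209 1.235 -0.81
vertex -0.564 0.794 -1.645
endloop
endfacet
facet normal -0.940 0.070 -0.335
outer loop
vertex -0.908 0.511 -0.739
vertex -0.564 0.794 -1.645
vertex -0.709 -0.185 -1.443
endloop
endfacet
facet normal -0.887 -0.429 0.173
outer loop
vertex -0.908 0.511 -0.739
vertex -0.709 -0.185 -1.443
vertex -0.443 -0.347 -0.483
endloop
endfacet
facet normal 0.163 0.712 0.682
outer loop
vertex -0.209 1.235 -0.81
vertex -0.134 0.53 -0.092
vertex 0.689 0.825 -0.597
endloop
endfacet
facet normal -0.002 -0.407 0.914
outer loop
vertex -0.134 0.53 -0.092
vertex -0.443 -0.347 -0.483
vertex 0.544 -0.154 -0.395
endloop
endfacet
facet normal -0.407 -0.913 -0.041
outer loop
vertex -0.443 -0.347 -0.483
vertex -0.709 -0.185 -1.443
vertex 0.189 -0.595 -1.23
endloop
endfacet
facet normal -0.492 -0.105 -0.864
outer loop
vertex -0.709 -0.185 -1.443
vertex -0.564 0.794 -1.645
vertex 0.114 0.11 -1.948
endloop
endfacet
facet normal -0.139 0.899 -0.416
outer loop
vertex -0.564 0.794 -1.645
vertex -0.209 1.235 -0.81
vertex 0.423 0.987 -1.557
endloop
endfacet
facet normal 0.940 -0.070 0.335
outer loop
vertex 0.888 0.129 -1.301
vertex 0.689 0.825 -0.597
vertex 0.544 -0.154 -0.395
endloop
endfacet
facet normal 0.721 -0.690 0.058
outer loop
vertex 0.888 0.129 -1.301
vertex 0.544 -0.154 -0.395
vertex 0.189 -0.595 -1.23
endloop
endfacet
facet normal 0.533 -0.575 -0.621
outer loop
vertex 0.888 0.129 -1.301
vertex 0.189 -0.595 -1.23
vertex 0.114 0.11 -1.948
endloop
endfacet
facet normal 0.635 0.117 -0.763
outer loop
vertex 0.888 0.129 -1.301
vertex 0.114 0.11 -1.948
vertex 0.423 0.987 -1.557
endloop
endfacet
facet normal 0.887 0.429 -0.173
outer loop
vertex 0.888 0.129 -1.301
vertex 0.423 0.987 -1.557
vertex 0.689 0.825 -0.597
endloop
endfacet
facet normal 0.492 0.105 0.864
outer loop
vertex 0.544 -0.154 -0.395
vertex 0.689 0.825 -0.597
vertex -0.134 0.53 -0.092
endloop
endfacet
facet normal 0.139 -0.899 0.416
outer loop
vertex 0.189 -0.595 -1.23
vertex 0.544 -0.154 -0.395
vertex -0.443 -0.347 -0.483
endloop
endfacet
facet normal -0.163 -0.712 -0.682
outer loop
vertex 0.114 0.11 -1.948
vertex 0.189 -0.595 -1.23
vertex -0.709 -0.185 -1.443
endloop
endfacet
facet normal 0.002 0.407 -0.914
outer loop
vertex 0.423 0.987 -1.557
vertex 0.114 0.11 -1.948
vertex -0.564 0.794 -1.645
endloop
endfacet
facet normal 0.407 0.913 0.041
outer loop
vertex 0.689 0.825 -0.597
vertex 0.423 0.987 -1.557
vertex -0.209 1.235 -0.81
endloop
endfacet

endsolid


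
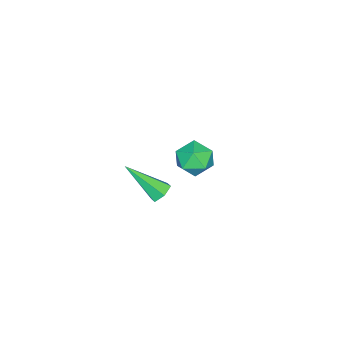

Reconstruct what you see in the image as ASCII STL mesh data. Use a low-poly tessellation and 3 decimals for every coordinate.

solid 
facet normal 0.289 0.813 -0.506
outer loop
vertex -3.538 0.206 -4.044
vertex -4.309 0.677 -3.728
vertex -3.495 0.7 -3.226
endloop
endfacet
facet normal 0.853 0.425 -0.302
outer loop
vertex -3.538 0.206 -4.044
vertex -3.495 0.7 -3.226
vertex -3.086 -0.163 -3.286
endloop
endfacet
facet normal 0.783 -0.229 -0.578
outer loop
vertex -3.538 0.206 -4.044
vertex -3.086 -0.163 -3.286
vertex -3.647 -0.719 -3.825
endloop
endfacet
facet normal 0.176 -0.246 -0.953
outer loop
vertex -3.538 0.206 -4.044
vertex -3.647 -0.719 -3.825
vertex -4.403 -0.2 -4.099
endloop
endfacet
facet normal -0.129 0.398 -0.908
outer loop
vertex -3.538 0.206 -4.044
vertex -4.403 -0.2 -4.099
vertex -4.309 0.677 -3.728
endloop
endfacet
facet normal 0.835 0.367 0.409
outer loop
vertex -3.086 -0.163 -3.286
vertex -3.495 0.7 -3.226
vertex -3.577 0.08 -2.501
endloop
endfacet
facet normal -0.077 0.994 0.079
outer loop
vertex -3.495 0.7 -3.226
vertex -4.309 0.677 -3.728
vertex -4.333 0.599 -2.775
endloop
endfacet
facet normal -0.754 0.323 -0.572
outer loop
vertex -4.309 0.677 -3.728
vertex -4.403 -0.2 -4.099
vertex -4.894 0.043 -3.314
endloop
endfacet
facet normal -0.260 -0.719 -0.644
outer loop
vertex -4.403 -0.2 -4.099
vertex -3.647 -0.719 -3.825
vertex -4.485 -0.82 -3.374
endloop
endfacet
facet normal 0.722 -0.691 -0.038
outer loop
vertex -3.647 -0.719 -3.825
vertex -3.086 -0.163 -3.286
vertex -3.671 -0.797 -2.872
endloop
endfacet
facet normal -0.176 0.246 0.953
outer loop
vertex -4.442 -0.326 -2.556
vertex -3.577 0.08 -2.501
vertex -4.333 0.599 -2.775
endloop
endfacet
facet normal -0.783 0.229 0.578
outer loop
vertex -4.442 -0.326 -2.556
vertex -4.333 0.599 -2.775
vertex -4.894 0.043 -3.314
endloop
endfacet
facet normal -0.853 -0.425 0.302
outer loop
vertex -4.442 -0.326 -2.556
vertex -4.894 0.043 -3.314
vertex -4.485 -0.82 -3.374
endloop
endfacet
facet normal -0.289 -0.813 0.506
outer loop
vertex -4.442 -0.326 -2.556
vertex -4.485 -0.82 -3.374
vertex -3.671 -0.797 -2.872
endloop
endfacet
facet normal 0.129 -0.398 0.908
outer loop
vertex -4.442 -0.326 -2.556
vertex -3.671 -0.797 -2.872
vertex -3.577 0.08 -2.501
endloop
endfacet
facet normal 0.260 0.719 0.644
outer loop
vertex -4.333 0.599 -2.775
vertex -3.577 0.08 -2.501
vertex -3.495 0.7 -3.226
endloop
endfacet
facet normal -0.722 0.691 0.038
outer loop
vertex -4.894 0.043 -3.314
vertex -4.333 0.599 -2.775
vertex -4.309 0.677 -3.728
endloop
endfacet
facet normal -0.835 -0.367 -0.409
outer loop
vertex -4.485 -0.82 -3.374
vertex -4.894 0.043 -3.314
vertex -4.403 -0.2 -4.099
endloop
endfacet
facet normal 0.077 -0.994 -0.079
outer loop
vertex -3.671 -0.797 -2.872
vertex -4.485 -0.82 -3.374
vertex -3.647 -0.719 -3.825
endloop
endfacet
facet normal 0.754 -0.323 0.572
outer loop
vertex -3.577 0.08 -2.501
vertex -3.671 -0.797 -2.872
vertex -3.086 -0.163 -3.286
endloop
endfacet
facet normal -0.163 0.720 -0.675
outer loop
vertex 1.587 0.924 -0.58
vertex 1.388 1.25 -0.184
vertex 1.924 1.259 -0.304
endloop
endfacet
facet normal 0.790 -0.491 -0.369
outer loop
vertex 1.587 0.924 -0.58
vertex 1.924 1.259 -0.304
vertex 1.712 -0.17 1.144
endloop
endfacet
facet normal -0.163 0.720 -0.674
outer loop
vertex 1.924 1.259 -0.304
vertex 1.388 1.25 -0.184
vertex 1.726 1.585 0.092
endloop
endfacet
facet normal 0.931 0.182 0.316
outer loop
vertex 1.924 1.259 -0.304
vertex 1.726 1.585 0.092
vertex 1.712 -0.17 1.144
endloop
endfacet
facet normal -0.165 0.721 -0.673
outer loop
vertex 1.726 1.585 0.092
vertex 1.388 1.25 -0.184
vertex 1.189 1.575 0.213
endloop
endfacet
facet normal 0.181 0.505 0.844
outer loop
vertex 1.726 1.585 0.092
vertex 1.189 1.575 0.213
vertex 1.712 -0.17 1.144
endloop
endfacet
facet normal -0.165 0.721 -0.673
outer loop
vertex 1.189 1.575 0.213
vertex 1.388 1.25 -0.184
vertex 0.851 1.24 -0.063
endloop
endfacet
facet normal -0.711 0.153 0.686
outer loop
vertex 1.189 1.575 0.213
vertex 0.851 1.24 -0.063
vertex 1.712 -0.17 1.144
endloop
endfacet
facet normal -0.165 0.720 -0.674
outer loop
vertex 0.851 1.24 -0.063
vertex 1.388 1.25 -0.184
vertex 1.05 0.915 -0.459
endloop
endfacet
facet normal -0.853 -0.522 -0.001
outer loop
vertex 0.851 1.24 -0.063
vertex 1.05 0.915 -0.459
vertex 1.712 -0.17 1.144
endloop
endfacet
facet normal -0.164 0.720 -0.675
outer loop
vertex 1.05 0.915 -0.459
vertex 1.388 1.25 -0.184
vertex 1.587 0.924 -0.58
endloop
endfacet
facet normal -0.105 -0.843 -0.527
outer loop
vertex 1.05 0.915 -0.459
vertex 1.587 0.924 -0.58
vertex 1.712 -0.17 1.144
endloop
endfacet

endsolid


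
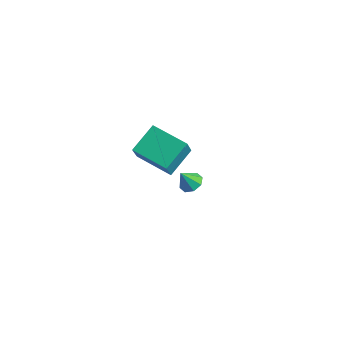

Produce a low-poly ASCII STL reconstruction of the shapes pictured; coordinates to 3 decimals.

solid 
facet normal -0.953 -0.223 0.204
outer loop
vertex 1.92 -2.704 3.672
vertex 1.524 -2.077 2.509
vertex 2.076 -4.11 2.862
endloop
endfacet
facet normal 0.288 -0.454 0.843
outer loop
vertex 3.896 -3.683 2.471
vertex 1.92 -2.704 3.672
vertex 2.076 -4.11 2.862
endloop
endfacet
facet normal -0.953 -0.223 0.205
outer loop
vertex 2.076 -4.11 2.862
vertex 1.524 -2.077 2.509
vertex 1.679 -3.482 1.698
endloop
endfacet
facet normal 0.095 -0.862 -0.498
outer loop
vertex 1.679 -3.482 1.698
vertex 3.896 -3.683 2.471
vertex 2.076 -4.11 2.862
endloop
endfacet
facet normal -0.095 0.862 0.497
outer loop
vertex 1.92 -2.704 3.672
vertex 3.344 -1.65 2.118
vertex 1.524 -2.077 2.509
endloop
endfacet
facet normal 0.287 -0.455 0.843
outer loop
vertex 3.741 -2.278 3.282
vertex 1.92 -2.704 3.672
vertex 3.896 -3.683 2.471
endloop
endfacet
facet normal -0.095 0.862 0.498
outer loop
vertex 3.741 -2.278 3.282
vertex 3.344 -1.65 2.118
vertex 1.92 -2.704 3.672
endloop
endfacet
facet normal -0.288 0.455 -0.843
outer loop
vertex 1.524 -2.077 2.509
vertex 3.344 -1.65 2.118
vertex 1.679 -3.482 1.698
endloop
endfacet
facet normal 0.095 -0.862 -0.497
outer loop
vertex 3.5 -3.056 1.308
vertex 3.896 -3.683 2.471
vertex 1.679 -3.482 1.698
endloop
endfacet
facet normal -0.287 0.454 -0.843
outer loop
vertex 1.679 -3.482 1.698
vertex 3.344 -1.65 2.118
vertex 3.5 -3.056 1.308
endloop
endfacet
facet normal 0.953 0.223 -0.204
outer loop
vertex 3.5 -3.056 1.308
vertex 3.741 -2.278 3.282
vertex 3.896 -3.683 2.471
endloop
endfacet
facet normal 0.953 0.224 -0.204
outer loop
vertex 3.344 -1.65 2.118
vertex 3.741 -2.278 3.282
vertex 3.5 -3.056 1.308
endloop
endfacet
facet normal 0.210 0.459 -0.863
outer loop
vertex 1.318 0.472 -3.885
vertex 0.765 0.81 -3.84
vertex 1.377 0.902 -3.642
endloop
endfacet
facet normal 0.748 -0.401 0.529
outer loop
vertex 1.318 0.472 -3.885
vertex 1.377 0.902 -3.642
vertex 0.535 0.31 -2.9
endloop
endfacet
facet normal 0.210 0.459 -0.863
outer loop
vertex 1.377 0.902 -3.642
vertex 0.765 0.81 -3.84
vertex 1.078 1.278 -3.515
endloop
endfacet
facet normal 0.573 0.186 0.798
outer loop
vertex 1.377 0.902 -3.642
vertex 1.078 1.278 -3.515
vertex 0.535 0.31 -2.9
endloop
endfacet
facet normal 0.210 0.459 -0.863
outer loop
vertex 1.078 1.278 -3.515
vertex 0.765 0.81 -3.84
vertex 0.595 1.38 -3.578
endloop
endfacet
facet normal 0.003 0.535 0.845
outer loop
vertex 1.078 1.278 -3.515
vertex 0.595 1.38 -3.578
vertex 0.535 0.31 -2.9
endloop
endfacet
facet normal 0.212 0.460 -0.863
outer loop
vertex 0.595 1.38 -3.578
vertex 0.765 0.81 -3.84
vertex 0.212 1.149 -3.795
endloop
endfacet
facet normal -0.629 0.441 0.640
outer loop
vertex 0.595 1.38 -3.578
vertex 0.212 1.149 -3.795
vertex 0.535 0.31 -2.9
endloop
endfacet
facet normal 0.212 0.460 -0.862
outer loop
vertex 0.212 1.149 -3.795
vertex 0.765 0.81 -3.84
vertex 0.153 0.719 -4.039
endloop
endfacet
facet normal -0.952 -0.042 0.304
outer loop
vertex 0.212 1.149 -3.795
vertex 0.153 0.719 -4.039
vertex 0.535 0.31 -2.9
endloop
endfacet
facet normal 0.212 0.460 -0.862
outer loop
vertex 0.153 0.719 -4.039
vertex 0.765 0.81 -3.84
vertex 0.453 0.343 -4.166
endloop
endfacet
facet normal -0.776 -0.630 0.034
outer loop
vertex 0.153 0.719 -4.039
vertex 0.453 0.343 -4.166
vertex 0.535 0.31 -2.9
endloop
endfacet
facet normal 0.213 0.460 -0.862
outer loop
vertex 0.453 0.343 -4.166
vertex 0.765 0.81 -3.84
vertex 0.935 0.24 -4.102
endloop
endfacet
facet normal -0.207 -0.978 -0.012
outer loop
vertex 0.453 0.343 -4.166
vertex 0.935 0.24 -4.102
vertex 0.535 0.31 -2.9
endloop
endfacet
facet normal 0.211 0.459 -0.863
outer loop
vertex 0.935 0.24 -4.102
vertex 0.765 0.81 -3.84
vertex 1.318 0.472 -3.885
endloop
endfacet
facet normal 0.426 -0.884 0.193
outer loop
vertex 0.935 0.24 -4.102
vertex 1.318 0.472 -3.885
vertex 0.535 0.31 -2.9
endloop
endfacet

endsolid


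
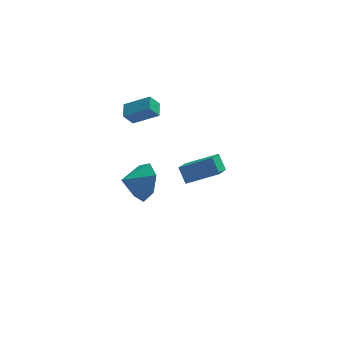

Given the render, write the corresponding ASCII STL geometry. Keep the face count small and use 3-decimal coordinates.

solid 
facet normal 0.872 0.259 -0.416
outer loop
vertex -0.559 -2.606 1.813
vertex -1.087 -2.164 0.981
vertex -0.783 -1.701 1.907
endloop
endfacet
facet normal -0.217 -0.154 0.964
outer loop
vertex -0.559 -2.606 1.813
vertex -0.783 -1.701 1.907
vertex -2.133 -2.476 1.479
endloop
endfacet
facet normal 0.872 0.259 -0.416
outer loop
vertex -0.783 -1.701 1.907
vertex -1.087 -2.164 0.981
vertex -1.236 -1.145 1.304
endloop
endfacet
facet normal -0.487 0.428 0.761
outer loop
vertex -0.783 -1.701 1.907
vertex -1.236 -1.145 1.304
vertex -2.133 -2.476 1.479
endloop
endfacet
facet normal 0.872 0.259 -0.416
outer loop
vertex -1.236 -1.145 1.304
vertex -1.087 -2.164 0.981
vertex -1.577 -1.357 0.457
endloop
endfacet
facet normal -0.804 0.566 0.182
outer loop
vertex -1.236 -1.145 1.304
vertex -1.577 -1.357 0.457
vertex -2.133 -2.476 1.479
endloop
endfacet
facet normal 0.872 0.259 -0.416
outer loop
vertex -1.577 -1.357 0.457
vertex -1.087 -2.164 0.981
vertex -1.549 -2.177 0.004
endloop
endfacet
facet normal -0.929 0.154 -0.337
outer loop
vertex -1.577 -1.357 0.457
vertex -1.549 -2.177 0.004
vertex -2.133 -2.476 1.479
endloop
endfacet
facet normal 0.872 0.259 -0.416
outer loop
vertex -1.549 -2.177 0.004
vertex -1.087 -2.164 0.981
vertex -1.173 -2.988 0.287
endloop
endfacet
facet normal -0.768 -0.497 -0.405
outer loop
vertex -1.549 -2.177 0.004
vertex -1.173 -2.988 0.287
vertex -2.133 -2.476 1.479
endloop
endfacet
facet normal 0.872 0.259 -0.416
outer loop
vertex -1.173 -2.988 0.287
vertex -1.087 -2.164 0.981
vertex -0.732 -3.179 1.092
endloop
endfacet
facet normal -0.442 -0.897 0.029
outer loop
vertex -1.173 -2.988 0.287
vertex -0.732 -3.179 1.092
vertex -2.133 -2.476 1.479
endloop
endfacet
facet normal 0.872 0.259 -0.415
outer loop
vertex -0.732 -3.179 1.092
vertex -1.087 -2.164 0.981
vertex -0.559 -2.606 1.813
endloop
endfacet
facet normal -0.197 -0.744 0.639
outer loop
vertex -0.732 -3.179 1.092
vertex -0.559 -2.606 1.813
vertex -2.133 -2.476 1.479
endloop
endfacet
facet normal -0.563 -0.188 0.805
outer loop
vertex -0.543 1.586 3.128
vertex -0.461 2.375 3.37
vertex -1.766 1.949 2.358
endloop
endfacet
facet normal -0.099 -0.951 -0.291
outer loop
vertex -1.299 2.105 1.69
vertex -0.543 1.586 3.128
vertex -1.766 1.949 2.358
endloop
endfacet
facet normal -0.563 -0.188 0.805
outer loop
vertex -1.766 1.949 2.358
vertex -0.461 2.375 3.37
vertex -1.684 2.738 2.6
endloop
endfacet
facet normal -0.821 0.244 -0.517
outer loop
vertex -1.684 2.738 2.6
vertex -1.299 2.105 1.69
vertex -1.766 1.949 2.358
endloop
endfacet
facet normal 0.821 -0.244 0.517
outer loop
vertex -0.543 1.586 3.128
vertex 0.006 2.531 2.702
vertex -0.461 2.375 3.37
endloop
endfacet
facet normal -0.099 -0.951 -0.291
outer loop
vertex -0.076 1.742 2.46
vertex -0.543 1.586 3.128
vertex -1.299 2.105 1.69
endloop
endfacet
facet normal 0.821 -0.244 0.517
outer loop
vertex -0.076 1.742 2.46
vertex 0.006 2.531 2.702
vertex -0.543 1.586 3.128
endloop
endfacet
facet normal 0.099 0.951 0.291
outer loop
vertex -0.461 2.375 3.37
vertex 0.006 2.531 2.702
vertex -1.684 2.738 2.6
endloop
endfacet
facet normal -0.821 0.244 -0.517
outer loop
vertex -1.217 2.894 1.932
vertex -1.299 2.105 1.69
vertex -1.684 2.738 2.6
endloop
endfacet
facet normal 0.099 0.951 0.291
outer loop
vertex -1.684 2.738 2.6
vertex 0.006 2.531 2.702
vertex -1.217 2.894 1.932
endloop
endfacet
facet normal 0.563 0.188 -0.805
outer loop
vertex -1.217 2.894 1.932
vertex -0.076 1.742 2.46
vertex -1.299 2.105 1.69
endloop
endfacet
facet normal 0.563 0.188 -0.805
outer loop
vertex 0.006 2.531 2.702
vertex -0.076 1.742 2.46
vertex -1.217 2.894 1.932
endloop
endfacet
facet normal -0.908 0.075 -0.413
outer loop
vertex 1.286 2.892 -3.77
vertex 0.987 3.481 -3.006
vertex 1.75 4.154 -4.562
endloop
endfacet
facet normal 0.296 -0.583 -0.756
outer loop
vertex 3.393 4.019 -3.814
vertex 1.286 2.892 -3.77
vertex 1.75 4.154 -4.562
endloop
endfacet
facet normal -0.908 0.075 -0.413
outer loop
vertex 1.75 4.154 -4.562
vertex 0.987 3.481 -3.006
vertex 1.451 4.743 -3.798
endloop
endfacet
facet normal 0.297 0.809 -0.507
outer loop
vertex 1.451 4.743 -3.798
vertex 3.393 4.019 -3.814
vertex 1.75 4.154 -4.562
endloop
endfacet
facet normal -0.297 -0.809 0.507
outer loop
vertex 1.286 2.892 -3.77
vertex 2.63 3.346 -2.258
vertex 0.987 3.481 -3.006
endloop
endfacet
facet normal 0.296 -0.583 -0.756
outer loop
vertex 2.929 2.757 -3.022
vertex 1.286 2.892 -3.77
vertex 3.393 4.019 -3.814
endloop
endfacet
facet normal -0.297 -0.809 0.507
outer loop
vertex 2.929 2.757 -3.022
vertex 2.63 3.346 -2.258
vertex 1.286 2.892 -3.77
endloop
endfacet
facet normal -0.296 0.583 0.756
outer loop
vertex 0.987 3.481 -3.006
vertex 2.63 3.346 -2.258
vertex 1.451 4.743 -3.798
endloop
endfacet
facet normal 0.297 0.809 -0.507
outer loop
vertex 3.094 4.608 -3.05
vertex 3.393 4.019 -3.814
vertex 1.451 4.743 -3.798
endloop
endfacet
facet normal -0.296 0.583 0.756
outer loop
vertex 1.451 4.743 -3.798
vertex 2.63 3.346 -2.258
vertex 3.094 4.608 -3.05
endloop
endfacet
facet normal 0.908 -0.075 0.413
outer loop
vertex 3.094 4.608 -3.05
vertex 2.929 2.757 -3.022
vertex 3.393 4.019 -3.814
endloop
endfacet
facet normal 0.908 -0.075 0.413
outer loop
vertex 2.63 3.346 -2.258
vertex 2.929 2.757 -3.022
vertex 3.094 4.608 -3.05
endloop
endfacet

endsolid


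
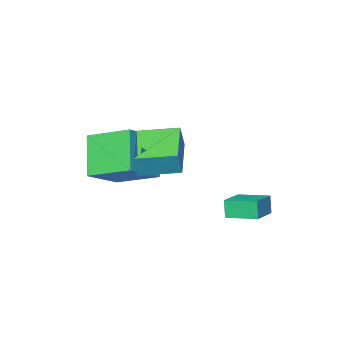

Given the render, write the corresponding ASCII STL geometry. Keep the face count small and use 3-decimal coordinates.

solid 
facet normal -0.761 0.632 0.143
outer loop
vertex -0.758 -0.377 1.492
vertex 0.514 1.269 0.986
vertex -1.046 -0.482 0.425
endloop
endfacet
facet normal -0.594 -0.769 0.236
outer loop
vertex 0.286 -1.589 0.174
vertex -0.758 -0.377 1.492
vertex -1.046 -0.482 0.425
endloop
endfacet
facet normal -0.761 0.632 0.144
outer loop
vertex -1.046 -0.482 0.425
vertex 0.514 1.269 0.986
vertex 0.225 1.164 -0.081
endloop
endfacet
facet normal -0.260 -0.095 -0.961
outer loop
vertex 0.225 1.164 -0.081
vertex 0.286 -1.589 0.174
vertex -1.046 -0.482 0.425
endloop
endfacet
facet normal 0.260 0.095 0.961
outer loop
vertex -0.758 -0.377 1.492
vertex 1.846 0.162 0.735
vertex 0.514 1.269 0.986
endloop
endfacet
facet normal -0.594 -0.769 0.237
outer loop
vertex 0.575 -1.484 1.241
vertex -0.758 -0.377 1.492
vertex 0.286 -1.589 0.174
endloop
endfacet
facet normal 0.260 0.095 0.961
outer loop
vertex 0.575 -1.484 1.241
vertex 1.846 0.162 0.735
vertex -0.758 -0.377 1.492
endloop
endfacet
facet normal 0.594 0.769 -0.237
outer loop
vertex 0.514 1.269 0.986
vertex 1.846 0.162 0.735
vertex 0.225 1.164 -0.081
endloop
endfacet
facet normal -0.260 -0.095 -0.961
outer loop
vertex 1.558 0.057 -0.332
vertex 0.286 -1.589 0.174
vertex 0.225 1.164 -0.081
endloop
endfacet
facet normal 0.594 0.769 -0.236
outer loop
vertex 0.225 1.164 -0.081
vertex 1.846 0.162 0.735
vertex 1.558 0.057 -0.332
endloop
endfacet
facet normal 0.761 -0.632 -0.144
outer loop
vertex 1.558 0.057 -0.332
vertex 0.575 -1.484 1.241
vertex 0.286 -1.589 0.174
endloop
endfacet
facet normal 0.762 -0.632 -0.143
outer loop
vertex 1.846 0.162 0.735
vertex 0.575 -1.484 1.241
vertex 1.558 0.057 -0.332
endloop
endfacet
facet normal -0.841 -0.475 -0.258
outer loop
vertex -4.189 -1.036 -3.764
vertex -4.953 0.184 -3.52
vertex -4.064 -0.782 -4.639
endloop
endfacet
facet normal 0.523 -0.836 -0.168
outer loop
vertex -2.827 -0.084 -4.26
vertex -4.189 -1.036 -3.764
vertex -4.064 -0.782 -4.639
endloop
endfacet
facet normal -0.841 -0.475 -0.258
outer loop
vertex -4.064 -0.782 -4.639
vertex -4.953 0.184 -3.52
vertex -4.828 0.438 -4.395
endloop
endfacet
facet normal 0.136 0.276 -0.952
outer loop
vertex -4.828 0.438 -4.395
vertex -2.827 -0.084 -4.26
vertex -4.064 -0.782 -4.639
endloop
endfacet
facet normal -0.136 -0.276 0.952
outer loop
vertex -4.189 -1.036 -3.764
vertex -3.716 0.882 -3.141
vertex -4.953 0.184 -3.52
endloop
endfacet
facet normal 0.523 -0.836 -0.168
outer loop
vertex -2.952 -0.338 -3.385
vertex -4.189 -1.036 -3.764
vertex -2.827 -0.084 -4.26
endloop
endfacet
facet normal -0.136 -0.276 0.952
outer loop
vertex -2.952 -0.338 -3.385
vertex -3.716 0.882 -3.141
vertex -4.189 -1.036 -3.764
endloop
endfacet
facet normal -0.523 0.836 0.168
outer loop
vertex -4.953 0.184 -3.52
vertex -3.716 0.882 -3.141
vertex -4.828 0.438 -4.395
endloop
endfacet
facet normal 0.136 0.276 -0.952
outer loop
vertex -3.591 1.136 -4.016
vertex -2.827 -0.084 -4.26
vertex -4.828 0.438 -4.395
endloop
endfacet
facet normal -0.523 0.836 0.168
outer loop
vertex -4.828 0.438 -4.395
vertex -3.716 0.882 -3.141
vertex -3.591 1.136 -4.016
endloop
endfacet
facet normal 0.841 0.475 0.258
outer loop
vertex -3.591 1.136 -4.016
vertex -2.952 -0.338 -3.385
vertex -2.827 -0.084 -4.26
endloop
endfacet
facet normal 0.841 0.475 0.258
outer loop
vertex -3.716 0.882 -3.141
vertex -2.952 -0.338 -3.385
vertex -3.591 1.136 -4.016
endloop
endfacet
facet normal -0.819 -0.217 -0.531
outer loop
vertex -0.527 -4.718 -1.129
vertex -1.501 -2.985 -0.336
vertex 0.221 -3.551 -2.76
endloop
endfacet
facet normal 0.455 -0.810 -0.371
outer loop
vertex 1.941 -3.095 -1.644
vertex -0.527 -4.718 -1.129
vertex 0.221 -3.551 -2.76
endloop
endfacet
facet normal -0.819 -0.217 -0.531
outer loop
vertex 0.221 -3.551 -2.76
vertex -1.501 -2.985 -0.336
vertex -0.753 -1.818 -1.966
endloop
endfacet
facet normal 0.350 0.545 -0.762
outer loop
vertex -0.753 -1.818 -1.966
vertex 1.941 -3.095 -1.644
vertex 0.221 -3.551 -2.76
endloop
endfacet
facet normal -0.350 -0.545 0.762
outer loop
vertex -0.527 -4.718 -1.129
vertex 0.219 -2.529 0.78
vertex -1.501 -2.985 -0.336
endloop
endfacet
facet normal 0.455 -0.810 -0.371
outer loop
vertex 1.193 -4.262 -0.014
vertex -0.527 -4.718 -1.129
vertex 1.941 -3.095 -1.644
endloop
endfacet
facet normal -0.349 -0.545 0.762
outer loop
vertex 1.193 -4.262 -0.014
vertex 0.219 -2.529 0.78
vertex -0.527 -4.718 -1.129
endloop
endfacet
facet normal -0.455 0.810 0.371
outer loop
vertex -1.501 -2.985 -0.336
vertex 0.219 -2.529 0.78
vertex -0.753 -1.818 -1.966
endloop
endfacet
facet normal 0.349 0.545 -0.762
outer loop
vertex 0.967 -1.362 -0.851
vertex 1.941 -3.095 -1.644
vertex -0.753 -1.818 -1.966
endloop
endfacet
facet normal -0.455 0.810 0.371
outer loop
vertex -0.753 -1.818 -1.966
vertex 0.219 -2.529 0.78
vertex 0.967 -1.362 -0.851
endloop
endfacet
facet normal 0.819 0.217 0.531
outer loop
vertex 0.967 -1.362 -0.851
vertex 1.193 -4.262 -0.014
vertex 1.941 -3.095 -1.644
endloop
endfacet
facet normal 0.819 0.217 0.531
outer loop
vertex 0.219 -2.529 0.78
vertex 1.193 -4.262 -0.014
vertex 0.967 -1.362 -0.851
endloop
endfacet

endsolid


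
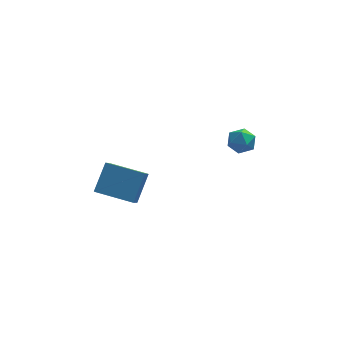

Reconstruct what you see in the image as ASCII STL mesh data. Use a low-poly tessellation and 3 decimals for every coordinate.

solid 
facet normal -0.912 0.384 0.146
outer loop
vertex -4.474 -1.123 -2.078
vertex -3.874 -0.148 -0.89
vertex -4.257 -0.314 -2.851
endloop
endfacet
facet normal -0.364 -0.591 -0.720
outer loop
vertex -2.506 -1.052 -3.13
vertex -4.474 -1.123 -2.078
vertex -4.257 -0.314 -2.851
endloop
endfacet
facet normal -0.912 0.385 0.145
outer loop
vertex -4.257 -0.314 -2.851
vertex -3.874 -0.148 -0.89
vertex -3.656 0.661 -1.663
endloop
endfacet
facet normal 0.191 0.709 -0.679
outer loop
vertex -3.656 0.661 -1.663
vertex -2.506 -1.052 -3.13
vertex -4.257 -0.314 -2.851
endloop
endfacet
facet normal -0.191 -0.709 0.679
outer loop
vertex -4.474 -1.123 -2.078
vertex -2.123 -0.886 -1.169
vertex -3.874 -0.148 -0.89
endloop
endfacet
facet normal -0.364 -0.590 -0.720
outer loop
vertex -2.724 -1.861 -2.357
vertex -4.474 -1.123 -2.078
vertex -2.506 -1.052 -3.13
endloop
endfacet
facet normal -0.191 -0.709 0.679
outer loop
vertex -2.724 -1.861 -2.357
vertex -2.123 -0.886 -1.169
vertex -4.474 -1.123 -2.078
endloop
endfacet
facet normal 0.364 0.590 0.721
outer loop
vertex -3.874 -0.148 -0.89
vertex -2.123 -0.886 -1.169
vertex -3.656 0.661 -1.663
endloop
endfacet
facet normal 0.191 0.709 -0.679
outer loop
vertex -1.906 -0.077 -1.942
vertex -2.506 -1.052 -3.13
vertex -3.656 0.661 -1.663
endloop
endfacet
facet normal 0.364 0.591 0.720
outer loop
vertex -3.656 0.661 -1.663
vertex -2.123 -0.886 -1.169
vertex -1.906 -0.077 -1.942
endloop
endfacet
facet normal 0.912 -0.384 -0.145
outer loop
vertex -1.906 -0.077 -1.942
vertex -2.724 -1.861 -2.357
vertex -2.506 -1.052 -3.13
endloop
endfacet
facet normal 0.912 -0.384 -0.146
outer loop
vertex -2.123 -0.886 -1.169
vertex -2.724 -1.861 -2.357
vertex -1.906 -0.077 -1.942
endloop
endfacet
facet normal -0.648 -0.071 0.758
outer loop
vertex 2.119 2.496 -1.433
vertex 2.098 1.724 -1.523
vertex 2.621 2.046 -1.046
endloop
endfacet
facet normal -0.214 0.489 0.846
outer loop
vertex 2.119 2.496 -1.433
vertex 2.621 2.046 -1.046
vertex 2.864 2.711 -1.369
endloop
endfacet
facet normal -0.288 0.916 0.280
outer loop
vertex 2.119 2.496 -1.433
vertex 2.864 2.711 -1.369
vertex 2.49 2.8 -2.045
endloop
endfacet
facet normal -0.768 0.621 -0.157
outer loop
vertex 2.119 2.496 -1.433
vertex 2.49 2.8 -2.045
vertex 2.016 2.19 -2.14
endloop
endfacet
facet normal -0.990 0.011 0.140
outer loop
vertex 2.119 2.496 -1.433
vertex 2.016 2.19 -2.14
vertex 2.098 1.724 -1.523
endloop
endfacet
facet normal 0.459 0.247 0.854
outer loop
vertex 2.864 2.711 -1.369
vertex 2.621 2.046 -1.046
vertex 3.304 2.07 -1.42
endloop
endfacet
facet normal -0.245 -0.658 0.712
outer loop
vertex 2.621 2.046 -1.046
vertex 2.098 1.724 -1.523
vertex 2.83 1.46 -1.515
endloop
endfacet
facet normal -0.799 -0.526 -0.291
outer loop
vertex 2.098 1.724 -1.523
vertex 2.016 2.19 -2.14
vertex 2.456 1.549 -2.191
endloop
endfacet
facet normal -0.439 0.461 -0.771
outer loop
vertex 2.016 2.19 -2.14
vertex 2.49 2.8 -2.045
vertex 2.699 2.214 -2.514
endloop
endfacet
facet normal 0.339 0.939 -0.064
outer loop
vertex 2.49 2.8 -2.045
vertex 2.864 2.711 -1.369
vertex 3.222 2.536 -2.037
endloop
endfacet
facet normal 0.768 -0.621 0.157
outer loop
vertex 3.201 1.764 -2.127
vertex 3.304 2.07 -1.42
vertex 2.83 1.46 -1.515
endloop
endfacet
facet normal 0.288 -0.916 -0.280
outer loop
vertex 3.201 1.764 -2.127
vertex 2.83 1.46 -1.515
vertex 2.456 1.549 -2.191
endloop
endfacet
facet normal 0.214 -0.489 -0.846
outer loop
vertex 3.201 1.764 -2.127
vertex 2.456 1.549 -2.191
vertex 2.699 2.214 -2.514
endloop
endfacet
facet normal 0.648 0.071 -0.758
outer loop
vertex 3.201 1.764 -2.127
vertex 2.699 2.214 -2.514
vertex 3.222 2.536 -2.037
endloop
endfacet
facet normal 0.990 -0.011 -0.140
outer loop
vertex 3.201 1.764 -2.127
vertex 3.222 2.536 -2.037
vertex 3.304 2.07 -1.42
endloop
endfacet
facet normal 0.439 -0.461 0.771
outer loop
vertex 2.83 1.46 -1.515
vertex 3.304 2.07 -1.42
vertex 2.621 2.046 -1.046
endloop
endfacet
facet normal -0.339 -0.939 0.064
outer loop
vertex 2.456 1.549 -2.191
vertex 2.83 1.46 -1.515
vertex 2.098 1.724 -1.523
endloop
endfacet
facet normal -0.459 -0.247 -0.854
outer loop
vertex 2.699 2.214 -2.514
vertex 2.456 1.549 -2.191
vertex 2.016 2.19 -2.14
endloop
endfacet
facet normal 0.245 0.658 -0.712
outer loop
vertex 3.222 2.536 -2.037
vertex 2.699 2.214 -2.514
vertex 2.49 2.8 -2.045
endloop
endfacet
facet normal 0.799 0.526 0.291
outer loop
vertex 3.304 2.07 -1.42
vertex 3.222 2.536 -2.037
vertex 2.864 2.711 -1.369
endloop
endfacet

endsolid


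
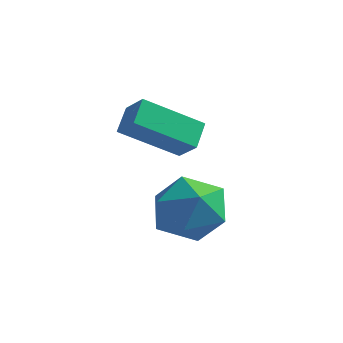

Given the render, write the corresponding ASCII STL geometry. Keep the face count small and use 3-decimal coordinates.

solid 
facet normal -0.785 0.604 -0.136
outer loop
vertex -0.465 2.631 0.277
vertex -0.974 2.187 1.242
vertex -0.267 3.125 1.327
endloop
endfacet
facet normal -0.188 0.902 -0.389
outer loop
vertex -0.465 2.631 0.277
vertex -0.267 3.125 1.327
vertex 0.621 2.982 0.567
endloop
endfacet
facet normal 0.086 0.464 -0.882
outer loop
vertex -0.465 2.631 0.277
vertex 0.621 2.982 0.567
vertex 0.463 1.956 0.012
endloop
endfacet
facet normal -0.343 -0.105 -0.934
outer loop
vertex -0.465 2.631 0.277
vertex 0.463 1.956 0.012
vertex -0.523 1.464 0.429
endloop
endfacet
facet normal -0.881 -0.018 -0.473
outer loop
vertex -0.465 2.631 0.277
vertex -0.523 1.464 0.429
vertex -0.974 2.187 1.242
endloop
endfacet
facet normal 0.279 0.949 0.148
outer loop
vertex 0.621 2.982 0.567
vertex -0.267 3.125 1.327
vertex 0.783 2.756 1.711
endloop
endfacet
facet normal -0.687 0.467 0.557
outer loop
vertex -0.267 3.125 1.327
vertex -0.974 2.187 1.242
vertex -0.203 2.264 2.128
endloop
endfacet
facet normal -0.842 -0.539 0.013
outer loop
vertex -0.974 2.187 1.242
vertex -0.523 1.464 0.429
vertex -0.361 1.238 1.573
endloop
endfacet
facet normal 0.029 -0.680 -0.733
outer loop
vertex -0.523 1.464 0.429
vertex 0.463 1.956 0.012
vertex 0.527 1.095 0.813
endloop
endfacet
facet normal 0.722 0.240 -0.649
outer loop
vertex 0.463 1.956 0.012
vertex 0.621 2.982 0.567
vertex 1.234 2.033 0.898
endloop
endfacet
facet normal 0.343 0.105 0.934
outer loop
vertex 0.725 1.589 1.863
vertex 0.783 2.756 1.711
vertex -0.203 2.264 2.128
endloop
endfacet
facet normal -0.086 -0.464 0.882
outer loop
vertex 0.725 1.589 1.863
vertex -0.203 2.264 2.128
vertex -0.361 1.238 1.573
endloop
endfacet
facet normal 0.188 -0.902 0.389
outer loop
vertex 0.725 1.589 1.863
vertex -0.361 1.238 1.573
vertex 0.527 1.095 0.813
endloop
endfacet
facet normal 0.785 -0.604 0.136
outer loop
vertex 0.725 1.589 1.863
vertex 0.527 1.095 0.813
vertex 1.234 2.033 0.898
endloop
endfacet
facet normal 0.881 0.018 0.473
outer loop
vertex 0.725 1.589 1.863
vertex 1.234 2.033 0.898
vertex 0.783 2.756 1.711
endloop
endfacet
facet normal -0.029 0.680 0.733
outer loop
vertex -0.203 2.264 2.128
vertex 0.783 2.756 1.711
vertex -0.267 3.125 1.327
endloop
endfacet
facet normal -0.722 -0.240 0.649
outer loop
vertex -0.361 1.238 1.573
vertex -0.203 2.264 2.128
vertex -0.974 2.187 1.242
endloop
endfacet
facet normal -0.279 -0.949 -0.148
outer loop
vertex 0.527 1.095 0.813
vertex -0.361 1.238 1.573
vertex -0.523 1.464 0.429
endloop
endfacet
facet normal 0.687 -0.467 -0.557
outer loop
vertex 1.234 2.033 0.898
vertex 0.527 1.095 0.813
vertex 0.463 1.956 0.012
endloop
endfacet
facet normal 0.842 0.539 -0.013
outer loop
vertex 0.783 2.756 1.711
vertex 1.234 2.033 0.898
vertex 0.621 2.982 0.567
endloop
endfacet
facet normal -0.733 0.305 -0.608
outer loop
vertex -2.253 2.336 3.315
vertex -2.42 3.094 3.897
vertex -0.944 3.419 2.279
endloop
endfacet
facet normal 0.172 -0.782 -0.600
outer loop
vertex -0.24 3.126 2.863
vertex -2.253 2.336 3.315
vertex -0.944 3.419 2.279
endloop
endfacet
facet normal -0.733 0.305 -0.608
outer loop
vertex -0.944 3.419 2.279
vertex -2.42 3.094 3.897
vertex -1.111 4.177 2.861
endloop
endfacet
facet normal 0.658 0.544 -0.520
outer loop
vertex -1.111 4.177 2.861
vertex -0.24 3.126 2.863
vertex -0.944 3.419 2.279
endloop
endfacet
facet normal -0.658 -0.544 0.520
outer loop
vertex -2.253 2.336 3.315
vertex -1.716 2.801 4.481
vertex -2.42 3.094 3.897
endloop
endfacet
facet normal 0.172 -0.782 -0.600
outer loop
vertex -1.549 2.043 3.899
vertex -2.253 2.336 3.315
vertex -0.24 3.126 2.863
endloop
endfacet
facet normal -0.658 -0.544 0.520
outer loop
vertex -1.549 2.043 3.899
vertex -1.716 2.801 4.481
vertex -2.253 2.336 3.315
endloop
endfacet
facet normal -0.172 0.782 0.600
outer loop
vertex -2.42 3.094 3.897
vertex -1.716 2.801 4.481
vertex -1.111 4.177 2.861
endloop
endfacet
facet normal 0.658 0.544 -0.520
outer loop
vertex -0.407 3.884 3.445
vertex -0.24 3.126 2.863
vertex -1.111 4.177 2.861
endloop
endfacet
facet normal -0.172 0.782 0.600
outer loop
vertex -1.111 4.177 2.861
vertex -1.716 2.801 4.481
vertex -0.407 3.884 3.445
endloop
endfacet
facet normal 0.733 -0.305 0.608
outer loop
vertex -0.407 3.884 3.445
vertex -1.549 2.043 3.899
vertex -0.24 3.126 2.863
endloop
endfacet
facet normal 0.733 -0.305 0.608
outer loop
vertex -1.716 2.801 4.481
vertex -1.549 2.043 3.899
vertex -0.407 3.884 3.445
endloop
endfacet

endsolid


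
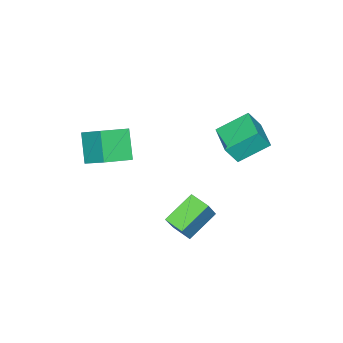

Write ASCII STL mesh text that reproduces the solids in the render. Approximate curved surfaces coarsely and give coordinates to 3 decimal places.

solid 
facet normal -0.876 0.389 -0.284
outer loop
vertex 0.518 -1.018 3.146
vertex 1.376 -0.177 1.649
vertex 0.188 -2.509 2.12
endloop
endfacet
facet normal -0.447 -0.438 0.780
outer loop
vertex 1.704 -3.183 2.611
vertex 0.518 -1.018 3.146
vertex 0.188 -2.509 2.12
endloop
endfacet
facet normal -0.876 0.389 -0.284
outer loop
vertex 0.188 -2.509 2.12
vertex 1.376 -0.177 1.649
vertex 1.047 -1.669 0.622
endloop
endfacet
facet normal -0.180 -0.810 -0.558
outer loop
vertex 1.047 -1.669 0.622
vertex 1.704 -3.183 2.611
vertex 0.188 -2.509 2.12
endloop
endfacet
facet normal 0.179 0.810 0.558
outer loop
vertex 0.518 -1.018 3.146
vertex 2.892 -0.851 2.14
vertex 1.376 -0.177 1.649
endloop
endfacet
facet normal -0.448 -0.438 0.780
outer loop
vertex 2.033 -1.691 3.638
vertex 0.518 -1.018 3.146
vertex 1.704 -3.183 2.611
endloop
endfacet
facet normal 0.179 0.811 0.557
outer loop
vertex 2.033 -1.691 3.638
vertex 2.892 -0.851 2.14
vertex 0.518 -1.018 3.146
endloop
endfacet
facet normal 0.447 0.438 -0.780
outer loop
vertex 1.376 -0.177 1.649
vertex 2.892 -0.851 2.14
vertex 1.047 -1.669 0.622
endloop
endfacet
facet normal -0.179 -0.810 -0.558
outer loop
vertex 2.562 -2.342 1.114
vertex 1.704 -3.183 2.611
vertex 1.047 -1.669 0.622
endloop
endfacet
facet normal 0.448 0.438 -0.780
outer loop
vertex 1.047 -1.669 0.622
vertex 2.892 -0.851 2.14
vertex 2.562 -2.342 1.114
endloop
endfacet
facet normal 0.876 -0.389 0.284
outer loop
vertex 2.562 -2.342 1.114
vertex 2.033 -1.691 3.638
vertex 1.704 -3.183 2.611
endloop
endfacet
facet normal 0.876 -0.389 0.284
outer loop
vertex 2.892 -0.851 2.14
vertex 2.033 -1.691 3.638
vertex 2.562 -2.342 1.114
endloop
endfacet
facet normal -0.430 0.318 -0.845
outer loop
vertex -4.075 3.999 2.737
vertex -2.793 5.424 2.621
vertex -2.859 2.819 1.675
endloop
endfacet
facet normal -0.667 -0.742 0.060
outer loop
vertex -2.287 2.396 2.799
vertex -4.075 3.999 2.737
vertex -2.859 2.819 1.675
endloop
endfacet
facet normal -0.430 0.318 -0.845
outer loop
vertex -2.859 2.819 1.675
vertex -2.793 5.424 2.621
vertex -1.577 4.244 1.559
endloop
endfacet
facet normal 0.608 -0.590 -0.531
outer loop
vertex -1.577 4.244 1.559
vertex -2.287 2.396 2.799
vertex -2.859 2.819 1.675
endloop
endfacet
facet normal -0.608 0.590 0.531
outer loop
vertex -4.075 3.999 2.737
vertex -2.221 5.001 3.745
vertex -2.793 5.424 2.621
endloop
endfacet
facet normal -0.667 -0.742 0.060
outer loop
vertex -3.503 3.576 3.861
vertex -4.075 3.999 2.737
vertex -2.287 2.396 2.799
endloop
endfacet
facet normal -0.608 0.590 0.531
outer loop
vertex -3.503 3.576 3.861
vertex -2.221 5.001 3.745
vertex -4.075 3.999 2.737
endloop
endfacet
facet normal 0.667 0.742 -0.060
outer loop
vertex -2.793 5.424 2.621
vertex -2.221 5.001 3.745
vertex -1.577 4.244 1.559
endloop
endfacet
facet normal 0.608 -0.590 -0.531
outer loop
vertex -1.005 3.821 2.683
vertex -2.287 2.396 2.799
vertex -1.577 4.244 1.559
endloop
endfacet
facet normal 0.667 0.742 -0.060
outer loop
vertex -1.577 4.244 1.559
vertex -2.221 5.001 3.745
vertex -1.005 3.821 2.683
endloop
endfacet
facet normal 0.430 -0.318 0.845
outer loop
vertex -1.005 3.821 2.683
vertex -3.503 3.576 3.861
vertex -2.287 2.396 2.799
endloop
endfacet
facet normal 0.430 -0.318 0.845
outer loop
vertex -2.221 5.001 3.745
vertex -3.503 3.576 3.861
vertex -1.005 3.821 2.683
endloop
endfacet
facet normal -0.822 0.224 0.523
outer loop
vertex 0.369 2.743 -0.396
vertex 0.519 3.886 -0.65
vertex -0.608 2.549 -1.847
endloop
endfacet
facet normal -0.127 -0.968 0.215
outer loop
vertex 1.061 2.094 -2.91
vertex 0.369 2.743 -0.396
vertex -0.608 2.549 -1.847
endloop
endfacet
facet normal -0.822 0.224 0.523
outer loop
vertex -0.608 2.549 -1.847
vertex 0.519 3.886 -0.65
vertex -0.458 3.692 -2.101
endloop
endfacet
facet normal -0.555 -0.110 -0.824
outer loop
vertex -0.458 3.692 -2.101
vertex 1.061 2.094 -2.91
vertex -0.608 2.549 -1.847
endloop
endfacet
facet normal 0.555 0.110 0.824
outer loop
vertex 0.369 2.743 -0.396
vertex 2.188 3.431 -1.713
vertex 0.519 3.886 -0.65
endloop
endfacet
facet normal -0.127 -0.968 0.215
outer loop
vertex 2.038 2.288 -1.459
vertex 0.369 2.743 -0.396
vertex 1.061 2.094 -2.91
endloop
endfacet
facet normal 0.555 0.110 0.824
outer loop
vertex 2.038 2.288 -1.459
vertex 2.188 3.431 -1.713
vertex 0.369 2.743 -0.396
endloop
endfacet
facet normal 0.127 0.968 -0.215
outer loop
vertex 0.519 3.886 -0.65
vertex 2.188 3.431 -1.713
vertex -0.458 3.692 -2.101
endloop
endfacet
facet normal -0.555 -0.110 -0.824
outer loop
vertex 1.211 3.237 -3.164
vertex 1.061 2.094 -2.91
vertex -0.458 3.692 -2.101
endloop
endfacet
facet normal 0.127 0.968 -0.215
outer loop
vertex -0.458 3.692 -2.101
vertex 2.188 3.431 -1.713
vertex 1.211 3.237 -3.164
endloop
endfacet
facet normal 0.822 -0.224 -0.523
outer loop
vertex 1.211 3.237 -3.164
vertex 2.038 2.288 -1.459
vertex 1.061 2.094 -2.91
endloop
endfacet
facet normal 0.822 -0.224 -0.523
outer loop
vertex 2.188 3.431 -1.713
vertex 2.038 2.288 -1.459
vertex 1.211 3.237 -3.164
endloop
endfacet

endsolid
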